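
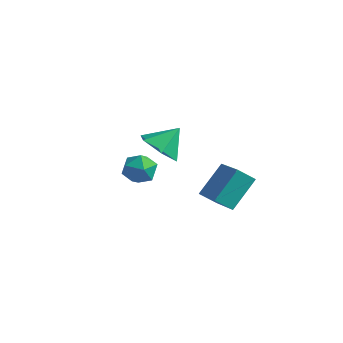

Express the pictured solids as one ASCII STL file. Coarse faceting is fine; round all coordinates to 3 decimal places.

solid 
facet normal 0.232 0.647 0.727
outer loop
vertex -1.023 2.796 -1.472
vertex -0.862 2.235 -1.024
vertex -0.338 2.527 -1.451
endloop
endfacet
facet normal 0.362 0.928 0.084
outer loop
vertex -1.023 2.796 -1.472
vertex -0.338 2.527 -1.451
vertex -0.644 2.705 -2.096
endloop
endfacet
facet normal -0.248 0.926 -0.285
outer loop
vertex -1.023 2.796 -1.472
vertex -0.644 2.705 -2.096
vertex -1.357 2.523 -2.068
endloop
endfacet
facet normal -0.756 0.642 0.129
outer loop
vertex -1.023 2.796 -1.472
vertex -1.357 2.523 -2.068
vertex -1.491 2.232 -1.406
endloop
endfacet
facet normal -0.460 0.470 0.754
outer loop
vertex -1.023 2.796 -1.472
vertex -1.491 2.232 -1.406
vertex -0.862 2.235 -1.024
endloop
endfacet
facet normal 0.826 0.503 -0.253
outer loop
vertex -0.644 2.705 -2.096
vertex -0.338 2.527 -1.451
vertex -0.249 2.088 -2.034
endloop
endfacet
facet normal 0.615 0.047 0.787
outer loop
vertex -0.338 2.527 -1.451
vertex -0.862 2.235 -1.024
vertex -0.383 1.797 -1.372
endloop
endfacet
facet normal -0.503 -0.239 0.831
outer loop
vertex -0.862 2.235 -1.024
vertex -1.491 2.232 -1.406
vertex -1.096 1.615 -1.344
endloop
endfacet
facet normal -0.983 0.041 -0.181
outer loop
vertex -1.491 2.232 -1.406
vertex -1.357 2.523 -2.068
vertex -1.402 1.793 -1.989
endloop
endfacet
facet normal -0.161 0.500 -0.851
outer loop
vertex -1.357 2.523 -2.068
vertex -0.644 2.705 -2.096
vertex -0.878 2.085 -2.416
endloop
endfacet
facet normal 0.756 -0.642 -0.129
outer loop
vertex -0.717 1.524 -1.968
vertex -0.249 2.088 -2.034
vertex -0.383 1.797 -1.372
endloop
endfacet
facet normal 0.248 -0.926 0.285
outer loop
vertex -0.717 1.524 -1.968
vertex -0.383 1.797 -1.372
vertex -1.096 1.615 -1.344
endloop
endfacet
facet normal -0.362 -0.928 -0.084
outer loop
vertex -0.717 1.524 -1.968
vertex -1.096 1.615 -1.344
vertex -1.402 1.793 -1.989
endloop
endfacet
facet normal -0.232 -0.647 -0.727
outer loop
vertex -0.717 1.524 -1.968
vertex -1.402 1.793 -1.989
vertex -0.878 2.085 -2.416
endloop
endfacet
facet normal 0.460 -0.470 -0.754
outer loop
vertex -0.717 1.524 -1.968
vertex -0.878 2.085 -2.416
vertex -0.249 2.088 -2.034
endloop
endfacet
facet normal 0.983 -0.041 0.181
outer loop
vertex -0.383 1.797 -1.372
vertex -0.249 2.088 -2.034
vertex -0.338 2.527 -1.451
endloop
endfacet
facet normal 0.161 -0.500 0.851
outer loop
vertex -1.096 1.615 -1.344
vertex -0.383 1.797 -1.372
vertex -0.862 2.235 -1.024
endloop
endfacet
facet normal -0.826 -0.503 0.253
outer loop
vertex -1.402 1.793 -1.989
vertex -1.096 1.615 -1.344
vertex -1.491 2.232 -1.406
endloop
endfacet
facet normal -0.615 -0.047 -0.787
outer loop
vertex -0.878 2.085 -2.416
vertex -1.402 1.793 -1.989
vertex -1.357 2.523 -2.068
endloop
endfacet
facet normal 0.503 0.239 -0.831
outer loop
vertex -0.249 2.088 -2.034
vertex -0.878 2.085 -2.416
vertex -0.644 2.705 -2.096
endloop
endfacet
facet normal -0.309 -0.643 -0.701
outer loop
vertex 1.919 -0.176 1.48
vertex 1.355 0.407 1.194
vertex 2.151 0.381 0.867
endloop
endfacet
facet normal 0.932 0.012 0.363
outer loop
vertex 1.919 -0.176 1.48
vertex 2.151 0.381 0.867
vertex 1.705 1.133 1.986
endloop
endfacet
facet normal -0.309 -0.642 -0.702
outer loop
vertex 2.151 0.381 0.867
vertex 1.355 0.407 1.194
vertex 1.587 0.965 0.581
endloop
endfacet
facet normal 0.746 0.651 -0.141
outer loop
vertex 2.151 0.381 0.867
vertex 1.587 0.965 0.581
vertex 1.705 1.133 1.986
endloop
endfacet
facet normal -0.310 -0.642 -0.701
outer loop
vertex 1.587 0.965 0.581
vertex 1.355 0.407 1.194
vertex 0.792 0.991 0.908
endloop
endfacet
facet normal -0.016 0.993 -0.117
outer loop
vertex 1.587 0.965 0.581
vertex 0.792 0.991 0.908
vertex 1.705 1.133 1.986
endloop
endfacet
facet normal -0.309 -0.642 -0.702
outer loop
vertex 0.792 0.991 0.908
vertex 1.355 0.407 1.194
vertex 0.56 0.433 1.52
endloop
endfacet
facet normal -0.591 0.695 0.409
outer loop
vertex 0.792 0.991 0.908
vertex 0.56 0.433 1.52
vertex 1.705 1.133 1.986
endloop
endfacet
facet normal -0.309 -0.643 -0.701
outer loop
vertex 0.56 0.433 1.52
vertex 1.355 0.407 1.194
vertex 1.124 -0.15 1.806
endloop
endfacet
facet normal -0.405 0.056 0.912
outer loop
vertex 0.56 0.433 1.52
vertex 1.124 -0.15 1.806
vertex 1.705 1.133 1.986
endloop
endfacet
facet normal -0.309 -0.643 -0.701
outer loop
vertex 1.124 -0.15 1.806
vertex 1.355 0.407 1.194
vertex 1.919 -0.176 1.48
endloop
endfacet
facet normal 0.356 -0.286 0.890
outer loop
vertex 1.124 -0.15 1.806
vertex 1.919 -0.176 1.48
vertex 1.705 1.133 1.986
endloop
endfacet
facet normal -0.799 0.473 -0.372
outer loop
vertex 2.517 1.152 -1.06
vertex 2.684 2.237 -0.038
vertex 2.99 1.554 -1.565
endloop
endfacet
facet normal -0.112 -0.724 -0.681
outer loop
vertex 4.156 0.863 -1.022
vertex 2.517 1.152 -1.06
vertex 2.99 1.554 -1.565
endloop
endfacet
facet normal -0.799 0.473 -0.372
outer loop
vertex 2.99 1.554 -1.565
vertex 2.684 2.237 -0.038
vertex 3.157 2.639 -0.543
endloop
endfacet
facet normal 0.592 0.503 -0.630
outer loop
vertex 3.157 2.639 -0.543
vertex 4.156 0.863 -1.022
vertex 2.99 1.554 -1.565
endloop
endfacet
facet normal -0.592 -0.503 0.630
outer loop
vertex 2.517 1.152 -1.06
vertex 3.85 1.546 0.505
vertex 2.684 2.237 -0.038
endloop
endfacet
facet normal -0.112 -0.724 -0.681
outer loop
vertex 3.683 0.461 -0.517
vertex 2.517 1.152 -1.06
vertex 4.156 0.863 -1.022
endloop
endfacet
facet normal -0.592 -0.503 0.630
outer loop
vertex 3.683 0.461 -0.517
vertex 3.85 1.546 0.505
vertex 2.517 1.152 -1.06
endloop
endfacet
facet normal 0.112 0.724 0.681
outer loop
vertex 2.684 2.237 -0.038
vertex 3.85 1.546 0.505
vertex 3.157 2.639 -0.543
endloop
endfacet
facet normal 0.592 0.503 -0.630
outer loop
vertex 4.323 1.948 0.0
vertex 4.156 0.863 -1.022
vertex 3.157 2.639 -0.543
endloop
endfacet
facet normal 0.112 0.724 0.681
outer loop
vertex 3.157 2.639 -0.543
vertex 3.85 1.546 0.505
vertex 4.323 1.948 0.0
endloop
endfacet
facet normal 0.799 -0.473 0.372
outer loop
vertex 4.323 1.948 0.0
vertex 3.683 0.461 -0.517
vertex 4.156 0.863 -1.022
endloop
endfacet
facet normal 0.799 -0.473 0.372
outer loop
vertex 3.85 1.546 0.505
vertex 3.683 0.461 -0.517
vertex 4.323 1.948 0.0
endloop
endfacet

endsolid


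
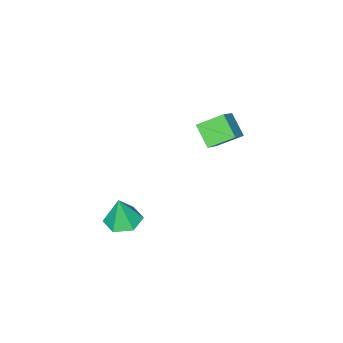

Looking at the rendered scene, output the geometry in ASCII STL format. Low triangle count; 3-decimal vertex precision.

solid 
facet normal -0.117 0.060 -0.991
outer loop
vertex 3.657 -2.992 -3.864
vertex 2.986 -2.302 -3.743
vertex 3.921 -2.059 -3.839
endloop
endfacet
facet normal 0.900 -0.264 0.347
outer loop
vertex 3.657 -2.992 -3.864
vertex 3.921 -2.059 -3.839
vertex 3.174 -2.398 -2.157
endloop
endfacet
facet normal -0.117 0.060 -0.991
outer loop
vertex 3.921 -2.059 -3.839
vertex 2.986 -2.302 -3.743
vertex 3.25 -1.369 -3.718
endloop
endfacet
facet normal 0.685 0.592 0.424
outer loop
vertex 3.921 -2.059 -3.839
vertex 3.25 -1.369 -3.718
vertex 3.174 -2.398 -2.157
endloop
endfacet
facet normal -0.117 0.060 -0.991
outer loop
vertex 3.25 -1.369 -3.718
vertex 2.986 -2.302 -3.743
vertex 2.316 -1.612 -3.622
endloop
endfacet
facet normal -0.160 0.828 0.538
outer loop
vertex 3.25 -1.369 -3.718
vertex 2.316 -1.612 -3.622
vertex 3.174 -2.398 -2.157
endloop
endfacet
facet normal -0.117 0.061 -0.991
outer loop
vertex 2.316 -1.612 -3.622
vertex 2.986 -2.302 -3.743
vertex 2.052 -2.545 -3.648
endloop
endfacet
facet normal -0.791 0.208 0.575
outer loop
vertex 2.316 -1.612 -3.622
vertex 2.052 -2.545 -3.648
vertex 3.174 -2.398 -2.157
endloop
endfacet
facet normal -0.117 0.060 -0.991
outer loop
vertex 2.052 -2.545 -3.648
vertex 2.986 -2.302 -3.743
vertex 2.723 -3.235 -3.769
endloop
endfacet
facet normal -0.577 -0.648 0.498
outer loop
vertex 2.052 -2.545 -3.648
vertex 2.723 -3.235 -3.769
vertex 3.174 -2.398 -2.157
endloop
endfacet
facet normal -0.117 0.060 -0.991
outer loop
vertex 2.723 -3.235 -3.769
vertex 2.986 -2.302 -3.743
vertex 3.657 -2.992 -3.864
endloop
endfacet
facet normal 0.269 -0.884 0.384
outer loop
vertex 2.723 -3.235 -3.769
vertex 3.657 -2.992 -3.864
vertex 3.174 -2.398 -2.157
endloop
endfacet
facet normal -0.653 0.590 0.475
outer loop
vertex -3.99 -1.741 -0.07
vertex -2.835 -1.27 0.932
vertex -3.671 -0.696 -0.929
endloop
endfacet
facet normal -0.722 -0.294 -0.626
outer loop
vertex -2.705 -1.57 -1.632
vertex -3.99 -1.741 -0.07
vertex -3.671 -0.696 -0.929
endloop
endfacet
facet normal -0.653 0.590 0.475
outer loop
vertex -3.671 -0.696 -0.929
vertex -2.835 -1.27 0.932
vertex -2.516 -0.225 0.073
endloop
endfacet
facet normal 0.230 0.752 -0.618
outer loop
vertex -2.516 -0.225 0.073
vertex -2.705 -1.57 -1.632
vertex -3.671 -0.696 -0.929
endloop
endfacet
facet normal -0.230 -0.752 0.618
outer loop
vertex -3.99 -1.741 -0.07
vertex -1.869 -2.144 0.229
vertex -2.835 -1.27 0.932
endloop
endfacet
facet normal -0.722 -0.294 -0.626
outer loop
vertex -3.024 -2.615 -0.773
vertex -3.99 -1.741 -0.07
vertex -2.705 -1.57 -1.632
endloop
endfacet
facet normal -0.230 -0.752 0.618
outer loop
vertex -3.024 -2.615 -0.773
vertex -1.869 -2.144 0.229
vertex -3.99 -1.741 -0.07
endloop
endfacet
facet normal 0.722 0.294 0.626
outer loop
vertex -2.835 -1.27 0.932
vertex -1.869 -2.144 0.229
vertex -2.516 -0.225 0.073
endloop
endfacet
facet normal 0.230 0.752 -0.618
outer loop
vertex -1.55 -1.099 -0.63
vertex -2.705 -1.57 -1.632
vertex -2.516 -0.225 0.073
endloop
endfacet
facet normal 0.722 0.294 0.626
outer loop
vertex -2.516 -0.225 0.073
vertex -1.869 -2.144 0.229
vertex -1.55 -1.099 -0.63
endloop
endfacet
facet normal 0.653 -0.590 -0.475
outer loop
vertex -1.55 -1.099 -0.63
vertex -3.024 -2.615 -0.773
vertex -2.705 -1.57 -1.632
endloop
endfacet
facet normal 0.653 -0.590 -0.475
outer loop
vertex -1.869 -2.144 0.229
vertex -3.024 -2.615 -0.773
vertex -1.55 -1.099 -0.63
endloop
endfacet

endsolid


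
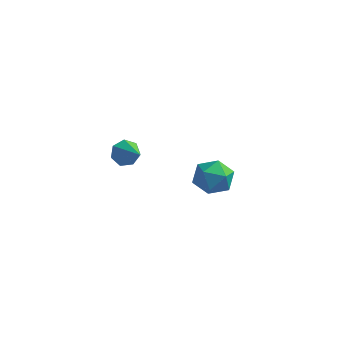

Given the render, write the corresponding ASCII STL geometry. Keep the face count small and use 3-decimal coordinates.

solid 
facet normal -0.720 0.495 -0.487
outer loop
vertex -0.028 -2.895 1.343
vertex -0.449 -2.862 1.999
vertex 0.08 -2.353 1.734
endloop
endfacet
facet normal 0.900 0.123 -0.419
outer loop
vertex -0.028 -2.895 1.343
vertex 0.08 -2.353 1.734
vertex 0.769 -3.698 2.821
endloop
endfacet
facet normal -0.720 0.495 -0.487
outer loop
vertex 0.08 -2.353 1.734
vertex -0.449 -2.862 1.999
vertex -0.211 -2.195 2.325
endloop
endfacet
facet normal 0.780 0.583 0.228
outer loop
vertex 0.08 -2.353 1.734
vertex -0.211 -2.195 2.325
vertex 0.769 -3.698 2.821
endloop
endfacet
facet normal -0.720 0.495 -0.486
outer loop
vertex -0.211 -2.195 2.325
vertex -0.449 -2.862 1.999
vertex -0.68 -2.539 2.67
endloop
endfacet
facet normal 0.281 0.461 0.842
outer loop
vertex -0.211 -2.195 2.325
vertex -0.68 -2.539 2.67
vertex 0.769 -3.698 2.821
endloop
endfacet
facet normal -0.721 0.494 -0.486
outer loop
vertex -0.68 -2.539 2.67
vertex -0.449 -2.862 1.999
vertex -0.975 -3.127 2.51
endloop
endfacet
facet normal -0.221 -0.151 0.963
outer loop
vertex -0.68 -2.539 2.67
vertex -0.975 -3.127 2.51
vertex 0.769 -3.698 2.821
endloop
endfacet
facet normal -0.721 0.494 -0.486
outer loop
vertex -0.975 -3.127 2.51
vertex -0.449 -2.862 1.999
vertex -0.874 -3.515 1.965
endloop
endfacet
facet normal -0.349 -0.793 0.500
outer loop
vertex -0.975 -3.127 2.51
vertex -0.874 -3.515 1.965
vertex 0.769 -3.698 2.821
endloop
endfacet
facet normal -0.720 0.494 -0.487
outer loop
vertex -0.874 -3.515 1.965
vertex -0.449 -2.862 1.999
vertex -0.452 -3.412 1.445
endloop
endfacet
facet normal -0.006 -0.980 -0.199
outer loop
vertex -0.874 -3.515 1.965
vertex -0.452 -3.412 1.445
vertex 0.769 -3.698 2.821
endloop
endfacet
facet normal -0.720 0.494 -0.487
outer loop
vertex -0.452 -3.412 1.445
vertex -0.449 -2.862 1.999
vertex -0.028 -2.895 1.343
endloop
endfacet
facet normal 0.551 -0.572 -0.608
outer loop
vertex -0.452 -3.412 1.445
vertex -0.028 -2.895 1.343
vertex 0.769 -3.698 2.821
endloop
endfacet
facet normal 0.278 0.944 -0.180
outer loop
vertex 1.459 4.195 -4.466
vertex 0.92 4.544 -3.466
vertex 2.061 4.213 -3.441
endloop
endfacet
facet normal 0.751 0.483 -0.450
outer loop
vertex 1.459 4.195 -4.466
vertex 2.061 4.213 -3.441
vertex 2.195 3.303 -4.194
endloop
endfacet
facet normal 0.409 0.060 -0.911
outer loop
vertex 1.459 4.195 -4.466
vertex 2.195 3.303 -4.194
vertex 1.137 3.072 -4.684
endloop
endfacet
facet normal -0.276 0.259 -0.925
outer loop
vertex 1.459 4.195 -4.466
vertex 1.137 3.072 -4.684
vertex 0.349 3.839 -4.234
endloop
endfacet
facet normal -0.357 0.805 -0.474
outer loop
vertex 1.459 4.195 -4.466
vertex 0.349 3.839 -4.234
vertex 0.92 4.544 -3.466
endloop
endfacet
facet normal 0.993 0.076 0.085
outer loop
vertex 2.195 3.303 -4.194
vertex 2.061 4.213 -3.441
vertex 2.111 3.101 -3.026
endloop
endfacet
facet normal 0.227 0.822 0.522
outer loop
vertex 2.061 4.213 -3.441
vertex 0.92 4.544 -3.466
vertex 1.323 3.868 -2.576
endloop
endfacet
facet normal -0.800 0.598 0.046
outer loop
vertex 0.92 4.544 -3.466
vertex 0.349 3.839 -4.234
vertex 0.265 3.637 -3.066
endloop
endfacet
facet normal -0.670 -0.286 -0.685
outer loop
vertex 0.349 3.839 -4.234
vertex 1.137 3.072 -4.684
vertex 0.399 2.727 -3.819
endloop
endfacet
facet normal 0.439 -0.609 -0.661
outer loop
vertex 1.137 3.072 -4.684
vertex 2.195 3.303 -4.194
vertex 1.54 2.396 -3.794
endloop
endfacet
facet normal 0.276 -0.259 0.925
outer loop
vertex 1.001 2.745 -2.794
vertex 2.111 3.101 -3.026
vertex 1.323 3.868 -2.576
endloop
endfacet
facet normal -0.409 -0.060 0.911
outer loop
vertex 1.001 2.745 -2.794
vertex 1.323 3.868 -2.576
vertex 0.265 3.637 -3.066
endloop
endfacet
facet normal -0.751 -0.483 0.450
outer loop
vertex 1.001 2.745 -2.794
vertex 0.265 3.637 -3.066
vertex 0.399 2.727 -3.819
endloop
endfacet
facet normal -0.278 -0.944 0.180
outer loop
vertex 1.001 2.745 -2.794
vertex 0.399 2.727 -3.819
vertex 1.54 2.396 -3.794
endloop
endfacet
facet normal 0.357 -0.805 0.474
outer loop
vertex 1.001 2.745 -2.794
vertex 1.54 2.396 -3.794
vertex 2.111 3.101 -3.026
endloop
endfacet
facet normal 0.670 0.286 0.685
outer loop
vertex 1.323 3.868 -2.576
vertex 2.111 3.101 -3.026
vertex 2.061 4.213 -3.441
endloop
endfacet
facet normal -0.439 0.609 0.661
outer loop
vertex 0.265 3.637 -3.066
vertex 1.323 3.868 -2.576
vertex 0.92 4.544 -3.466
endloop
endfacet
facet normal -0.993 -0.076 -0.085
outer loop
vertex 0.399 2.727 -3.819
vertex 0.265 3.637 -3.066
vertex 0.349 3.839 -4.234
endloop
endfacet
facet normal -0.227 -0.822 -0.522
outer loop
vertex 1.54 2.396 -3.794
vertex 0.399 2.727 -3.819
vertex 1.137 3.072 -4.684
endloop
endfacet
facet normal 0.800 -0.598 -0.046
outer loop
vertex 2.111 3.101 -3.026
vertex 1.54 2.396 -3.794
vertex 2.195 3.303 -4.194
endloop
endfacet

endsolid


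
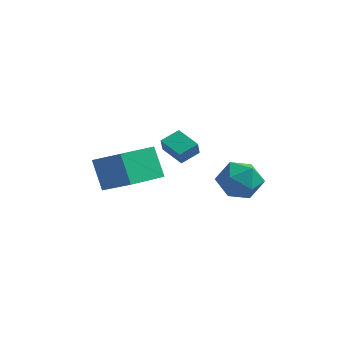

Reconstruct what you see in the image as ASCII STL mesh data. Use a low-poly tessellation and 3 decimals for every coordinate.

solid 
facet normal -0.448 0.684 0.575
outer loop
vertex 1.563 1.745 1.733
vertex 1.862 1.147 2.677
vertex 2.57 1.961 2.26
endloop
endfacet
facet normal -0.198 0.980 -0.023
outer loop
vertex 1.563 1.745 1.733
vertex 2.57 1.961 2.26
vertex 2.518 1.923 1.105
endloop
endfacet
facet normal -0.500 0.646 -0.577
outer loop
vertex 1.563 1.745 1.733
vertex 2.518 1.923 1.105
vertex 1.778 1.085 0.808
endloop
endfacet
facet normal -0.937 0.143 -0.320
outer loop
vertex 1.563 1.745 1.733
vertex 1.778 1.085 0.808
vertex 1.373 0.605 1.779
endloop
endfacet
facet normal -0.905 0.167 0.392
outer loop
vertex 1.563 1.745 1.733
vertex 1.373 0.605 1.779
vertex 1.862 1.147 2.677
endloop
endfacet
facet normal 0.505 0.862 -0.051
outer loop
vertex 2.518 1.923 1.105
vertex 2.57 1.961 2.26
vertex 3.407 1.435 1.661
endloop
endfacet
facet normal 0.101 0.383 0.918
outer loop
vertex 2.57 1.961 2.26
vertex 1.862 1.147 2.677
vertex 3.002 0.955 2.632
endloop
endfacet
facet normal -0.638 -0.454 0.622
outer loop
vertex 1.862 1.147 2.677
vertex 1.373 0.605 1.779
vertex 2.262 0.117 2.335
endloop
endfacet
facet normal -0.690 -0.492 -0.531
outer loop
vertex 1.373 0.605 1.779
vertex 1.778 1.085 0.808
vertex 2.21 0.079 1.18
endloop
endfacet
facet normal 0.017 0.321 -0.947
outer loop
vertex 1.778 1.085 0.808
vertex 2.518 1.923 1.105
vertex 2.918 0.893 0.763
endloop
endfacet
facet normal 0.937 -0.143 0.320
outer loop
vertex 3.217 0.295 1.707
vertex 3.407 1.435 1.661
vertex 3.002 0.955 2.632
endloop
endfacet
facet normal 0.500 -0.646 0.577
outer loop
vertex 3.217 0.295 1.707
vertex 3.002 0.955 2.632
vertex 2.262 0.117 2.335
endloop
endfacet
facet normal 0.198 -0.980 0.023
outer loop
vertex 3.217 0.295 1.707
vertex 2.262 0.117 2.335
vertex 2.21 0.079 1.18
endloop
endfacet
facet normal 0.448 -0.684 -0.575
outer loop
vertex 3.217 0.295 1.707
vertex 2.21 0.079 1.18
vertex 2.918 0.893 0.763
endloop
endfacet
facet normal 0.905 -0.167 -0.392
outer loop
vertex 3.217 0.295 1.707
vertex 2.918 0.893 0.763
vertex 3.407 1.435 1.661
endloop
endfacet
facet normal 0.690 0.492 0.531
outer loop
vertex 3.002 0.955 2.632
vertex 3.407 1.435 1.661
vertex 2.57 1.961 2.26
endloop
endfacet
facet normal -0.017 -0.321 0.947
outer loop
vertex 2.262 0.117 2.335
vertex 3.002 0.955 2.632
vertex 1.862 1.147 2.677
endloop
endfacet
facet normal -0.505 -0.862 0.051
outer loop
vertex 2.21 0.079 1.18
vertex 2.262 0.117 2.335
vertex 1.373 0.605 1.779
endloop
endfacet
facet normal -0.101 -0.383 -0.918
outer loop
vertex 2.918 0.893 0.763
vertex 2.21 0.079 1.18
vertex 1.778 1.085 0.808
endloop
endfacet
facet normal 0.638 0.454 -0.622
outer loop
vertex 3.407 1.435 1.661
vertex 2.918 0.893 0.763
vertex 2.518 1.923 1.105
endloop
endfacet
facet normal -0.864 0.421 0.275
outer loop
vertex -1.075 0.294 3.838
vertex -0.557 1.122 4.197
vertex -1.135 0.651 3.102
endloop
endfacet
facet normal -0.498 -0.795 -0.345
outer loop
vertex -0.003 0.098 2.743
vertex -1.075 0.294 3.838
vertex -1.135 0.651 3.102
endloop
endfacet
facet normal -0.864 0.422 0.275
outer loop
vertex -1.135 0.651 3.102
vertex -0.557 1.122 4.197
vertex -0.617 1.478 3.461
endloop
endfacet
facet normal -0.072 0.435 -0.898
outer loop
vertex -0.617 1.478 3.461
vertex -0.003 0.098 2.743
vertex -1.135 0.651 3.102
endloop
endfacet
facet normal 0.072 -0.435 0.898
outer loop
vertex -1.075 0.294 3.838
vertex 0.575 0.569 3.838
vertex -0.557 1.122 4.197
endloop
endfacet
facet normal -0.497 -0.796 -0.345
outer loop
vertex 0.057 -0.258 3.479
vertex -1.075 0.294 3.838
vertex -0.003 0.098 2.743
endloop
endfacet
facet normal 0.073 -0.435 0.897
outer loop
vertex 0.057 -0.258 3.479
vertex 0.575 0.569 3.838
vertex -1.075 0.294 3.838
endloop
endfacet
facet normal 0.498 0.796 0.344
outer loop
vertex -0.557 1.122 4.197
vertex 0.575 0.569 3.838
vertex -0.617 1.478 3.461
endloop
endfacet
facet normal -0.073 0.435 -0.898
outer loop
vertex 0.515 0.926 3.102
vertex -0.003 0.098 2.743
vertex -0.617 1.478 3.461
endloop
endfacet
facet normal 0.498 0.796 0.345
outer loop
vertex -0.617 1.478 3.461
vertex 0.575 0.569 3.838
vertex 0.515 0.926 3.102
endloop
endfacet
facet normal 0.864 -0.422 -0.274
outer loop
vertex 0.515 0.926 3.102
vertex 0.057 -0.258 3.479
vertex -0.003 0.098 2.743
endloop
endfacet
facet normal 0.864 -0.422 -0.275
outer loop
vertex 0.575 0.569 3.838
vertex 0.057 -0.258 3.479
vertex 0.515 0.926 3.102
endloop
endfacet
facet normal -0.832 0.231 -0.504
outer loop
vertex -3.949 -0.704 2.484
vertex -3.204 1.218 2.136
vertex -3.214 -1.254 1.017
endloop
endfacet
facet normal -0.356 -0.920 0.166
outer loop
vertex -1.616 -1.698 1.984
vertex -3.949 -0.704 2.484
vertex -3.214 -1.254 1.017
endloop
endfacet
facet normal -0.832 0.231 -0.504
outer loop
vertex -3.214 -1.254 1.017
vertex -3.204 1.218 2.136
vertex -2.469 0.668 0.669
endloop
endfacet
facet normal 0.425 -0.318 -0.848
outer loop
vertex -2.469 0.668 0.669
vertex -1.616 -1.698 1.984
vertex -3.214 -1.254 1.017
endloop
endfacet
facet normal -0.425 0.318 0.848
outer loop
vertex -3.949 -0.704 2.484
vertex -1.606 0.774 3.103
vertex -3.204 1.218 2.136
endloop
endfacet
facet normal -0.356 -0.920 0.166
outer loop
vertex -2.351 -1.148 3.451
vertex -3.949 -0.704 2.484
vertex -1.616 -1.698 1.984
endloop
endfacet
facet normal -0.425 0.318 0.848
outer loop
vertex -2.351 -1.148 3.451
vertex -1.606 0.774 3.103
vertex -3.949 -0.704 2.484
endloop
endfacet
facet normal 0.356 0.920 -0.166
outer loop
vertex -3.204 1.218 2.136
vertex -1.606 0.774 3.103
vertex -2.469 0.668 0.669
endloop
endfacet
facet normal 0.425 -0.318 -0.848
outer loop
vertex -0.871 0.224 1.636
vertex -1.616 -1.698 1.984
vertex -2.469 0.668 0.669
endloop
endfacet
facet normal 0.356 0.920 -0.166
outer loop
vertex -2.469 0.668 0.669
vertex -1.606 0.774 3.103
vertex -0.871 0.224 1.636
endloop
endfacet
facet normal 0.832 -0.231 0.504
outer loop
vertex -0.871 0.224 1.636
vertex -2.351 -1.148 3.451
vertex -1.616 -1.698 1.984
endloop
endfacet
facet normal 0.832 -0.231 0.504
outer loop
vertex -1.606 0.774 3.103
vertex -2.351 -1.148 3.451
vertex -0.871 0.224 1.636
endloop
endfacet

endsolid


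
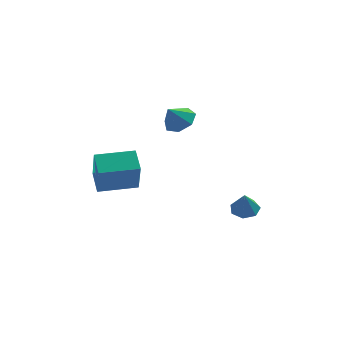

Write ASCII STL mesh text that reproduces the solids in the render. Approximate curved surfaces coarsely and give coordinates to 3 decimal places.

solid 
facet normal -0.990 -0.137 -0.023
outer loop
vertex -2.017 -2.787 0.415
vertex -2.162 -1.809 0.85
vertex -2.072 -2.137 -1.068
endloop
endfacet
facet normal 0.135 -0.906 -0.402
outer loop
vertex -0.438 -1.911 -1.03
vertex -2.017 -2.787 0.415
vertex -2.072 -2.137 -1.068
endloop
endfacet
facet normal -0.990 -0.136 -0.023
outer loop
vertex -2.072 -2.137 -1.068
vertex -2.162 -1.809 0.85
vertex -2.217 -1.158 -0.633
endloop
endfacet
facet normal -0.034 0.402 -0.915
outer loop
vertex -2.217 -1.158 -0.633
vertex -0.438 -1.911 -1.03
vertex -2.072 -2.137 -1.068
endloop
endfacet
facet normal 0.034 -0.402 0.915
outer loop
vertex -2.017 -2.787 0.415
vertex -0.528 -1.583 0.888
vertex -2.162 -1.809 0.85
endloop
endfacet
facet normal 0.134 -0.906 -0.402
outer loop
vertex -0.383 -2.562 0.453
vertex -2.017 -2.787 0.415
vertex -0.438 -1.911 -1.03
endloop
endfacet
facet normal 0.034 -0.402 0.915
outer loop
vertex -0.383 -2.562 0.453
vertex -0.528 -1.583 0.888
vertex -2.017 -2.787 0.415
endloop
endfacet
facet normal -0.135 0.905 0.402
outer loop
vertex -2.162 -1.809 0.85
vertex -0.528 -1.583 0.888
vertex -2.217 -1.158 -0.633
endloop
endfacet
facet normal -0.034 0.402 -0.915
outer loop
vertex -0.583 -0.933 -0.595
vertex -0.438 -1.911 -1.03
vertex -2.217 -1.158 -0.633
endloop
endfacet
facet normal -0.134 0.906 0.402
outer loop
vertex -2.217 -1.158 -0.633
vertex -0.528 -1.583 0.888
vertex -0.583 -0.933 -0.595
endloop
endfacet
facet normal 0.990 0.137 0.023
outer loop
vertex -0.583 -0.933 -0.595
vertex -0.383 -2.562 0.453
vertex -0.438 -1.911 -1.03
endloop
endfacet
facet normal 0.990 0.136 0.023
outer loop
vertex -0.528 -1.583 0.888
vertex -0.383 -2.562 0.453
vertex -0.583 -0.933 -0.595
endloop
endfacet
facet normal 0.512 0.265 -0.817
outer loop
vertex 1.909 1.349 0.564
vertex 1.469 1.964 0.488
vertex 2.12 1.893 0.873
endloop
endfacet
facet normal 0.372 -0.563 0.738
outer loop
vertex 1.909 1.349 0.564
vertex 2.12 1.893 0.873
vertex 0.951 1.696 1.312
endloop
endfacet
facet normal 0.512 0.266 -0.817
outer loop
vertex 2.12 1.893 0.873
vertex 1.469 1.964 0.488
vertex 1.84 2.49 0.892
endloop
endfacet
facet normal 0.330 0.125 0.936
outer loop
vertex 2.12 1.893 0.873
vertex 1.84 2.49 0.892
vertex 0.951 1.696 1.312
endloop
endfacet
facet normal 0.513 0.265 -0.816
outer loop
vertex 1.84 2.49 0.892
vertex 1.469 1.964 0.488
vertex 1.281 2.691 0.606
endloop
endfacet
facet normal -0.177 0.608 0.774
outer loop
vertex 1.84 2.49 0.892
vertex 1.281 2.691 0.606
vertex 0.951 1.696 1.312
endloop
endfacet
facet normal 0.513 0.265 -0.816
outer loop
vertex 1.281 2.691 0.606
vertex 1.469 1.964 0.488
vertex 0.863 2.345 0.231
endloop
endfacet
facet normal -0.767 0.520 0.375
outer loop
vertex 1.281 2.691 0.606
vertex 0.863 2.345 0.231
vertex 0.951 1.696 1.312
endloop
endfacet
facet normal 0.513 0.265 -0.816
outer loop
vertex 0.863 2.345 0.231
vertex 1.469 1.964 0.488
vertex 0.901 1.712 0.049
endloop
endfacet
facet normal -0.997 -0.071 0.039
outer loop
vertex 0.863 2.345 0.231
vertex 0.901 1.712 0.049
vertex 0.951 1.696 1.312
endloop
endfacet
facet normal 0.513 0.265 -0.816
outer loop
vertex 0.901 1.712 0.049
vertex 1.469 1.964 0.488
vertex 1.367 1.269 0.198
endloop
endfacet
facet normal -0.692 -0.722 0.018
outer loop
vertex 0.901 1.712 0.049
vertex 1.367 1.269 0.198
vertex 0.951 1.696 1.312
endloop
endfacet
facet normal 0.512 0.266 -0.817
outer loop
vertex 1.367 1.269 0.198
vertex 1.469 1.964 0.488
vertex 1.909 1.349 0.564
endloop
endfacet
facet normal -0.084 -0.941 0.329
outer loop
vertex 1.367 1.269 0.198
vertex 1.909 1.349 0.564
vertex 0.951 1.696 1.312
endloop
endfacet
facet normal 0.061 0.310 -0.949
outer loop
vertex 4.324 -0.25 -3.093
vertex 3.923 -0.703 -3.267
vertex 3.794 -0.115 -3.083
endloop
endfacet
facet normal 0.183 0.665 0.724
outer loop
vertex 4.324 -0.25 -3.093
vertex 3.794 -0.115 -3.083
vertex 3.857 -1.037 -2.253
endloop
endfacet
facet normal 0.062 0.310 -0.949
outer loop
vertex 3.794 -0.115 -3.083
vertex 3.923 -0.703 -3.267
vertex 3.361 -0.423 -3.212
endloop
endfacet
facet normal -0.565 0.530 0.632
outer loop
vertex 3.794 -0.115 -3.083
vertex 3.361 -0.423 -3.212
vertex 3.857 -1.037 -2.253
endloop
endfacet
facet normal 0.062 0.311 -0.948
outer loop
vertex 3.361 -0.423 -3.212
vertex 3.923 -0.703 -3.267
vertex 3.351 -0.943 -3.383
endloop
endfacet
facet normal -0.910 -0.113 0.398
outer loop
vertex 3.361 -0.423 -3.212
vertex 3.351 -0.943 -3.383
vertex 3.857 -1.037 -2.253
endloop
endfacet
facet normal 0.062 0.311 -0.948
outer loop
vertex 3.351 -0.943 -3.383
vertex 3.923 -0.703 -3.267
vertex 3.772 -1.282 -3.467
endloop
endfacet
facet normal -0.590 -0.782 0.199
outer loop
vertex 3.351 -0.943 -3.383
vertex 3.772 -1.282 -3.467
vertex 3.857 -1.037 -2.253
endloop
endfacet
facet normal 0.061 0.312 -0.948
outer loop
vertex 3.772 -1.282 -3.467
vertex 3.923 -0.703 -3.267
vertex 4.306 -1.185 -3.401
endloop
endfacet
facet normal 0.153 -0.971 0.185
outer loop
vertex 3.772 -1.282 -3.467
vertex 4.306 -1.185 -3.401
vertex 3.857 -1.037 -2.253
endloop
endfacet
facet normal 0.061 0.312 -0.948
outer loop
vertex 4.306 -1.185 -3.401
vertex 3.923 -0.703 -3.267
vertex 4.551 -0.726 -3.234
endloop
endfacet
facet normal 0.759 -0.538 0.366
outer loop
vertex 4.306 -1.185 -3.401
vertex 4.551 -0.726 -3.234
vertex 3.857 -1.037 -2.253
endloop
endfacet
facet normal 0.061 0.310 -0.949
outer loop
vertex 4.551 -0.726 -3.234
vertex 3.923 -0.703 -3.267
vertex 4.324 -0.25 -3.093
endloop
endfacet
facet normal 0.772 0.189 0.606
outer loop
vertex 4.551 -0.726 -3.234
vertex 4.324 -0.25 -3.093
vertex 3.857 -1.037 -2.253
endloop
endfacet

endsolid


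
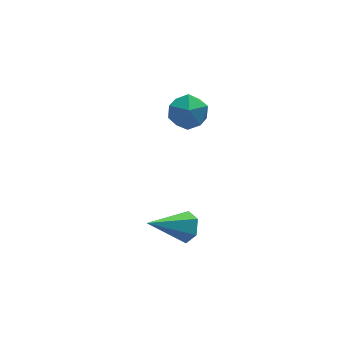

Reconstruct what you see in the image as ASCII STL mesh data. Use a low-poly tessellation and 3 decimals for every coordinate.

solid 
facet normal 0.244 0.953 -0.182
outer loop
vertex 3.213 4.641 3.079
vertex 2.756 4.939 4.027
vertex 3.814 4.662 3.993
endloop
endfacet
facet normal 0.714 0.508 -0.481
outer loop
vertex 3.213 4.641 3.079
vertex 3.814 4.662 3.993
vertex 3.924 3.836 3.285
endloop
endfacet
facet normal 0.361 0.081 -0.929
outer loop
vertex 3.213 4.641 3.079
vertex 3.924 3.836 3.285
vertex 2.935 3.602 2.881
endloop
endfacet
facet normal -0.330 0.261 -0.907
outer loop
vertex 3.213 4.641 3.079
vertex 2.935 3.602 2.881
vertex 2.213 4.283 3.34
endloop
endfacet
facet normal -0.403 0.800 -0.445
outer loop
vertex 3.213 4.641 3.079
vertex 2.213 4.283 3.34
vertex 2.756 4.939 4.027
endloop
endfacet
facet normal 0.994 0.103 0.035
outer loop
vertex 3.924 3.836 3.285
vertex 3.814 4.662 3.993
vertex 3.907 3.637 4.36
endloop
endfacet
facet normal 0.232 0.823 0.519
outer loop
vertex 3.814 4.662 3.993
vertex 2.756 4.939 4.027
vertex 3.185 4.318 4.819
endloop
endfacet
facet normal -0.813 0.575 0.094
outer loop
vertex 2.756 4.939 4.027
vertex 2.213 4.283 3.34
vertex 2.196 4.084 4.415
endloop
endfacet
facet normal -0.696 -0.297 -0.654
outer loop
vertex 2.213 4.283 3.34
vertex 2.935 3.602 2.881
vertex 2.306 3.258 3.707
endloop
endfacet
facet normal 0.421 -0.589 -0.690
outer loop
vertex 2.935 3.602 2.881
vertex 3.924 3.836 3.285
vertex 3.364 2.981 3.673
endloop
endfacet
facet normal 0.330 -0.261 0.907
outer loop
vertex 2.907 3.279 4.621
vertex 3.907 3.637 4.36
vertex 3.185 4.318 4.819
endloop
endfacet
facet normal -0.361 -0.081 0.929
outer loop
vertex 2.907 3.279 4.621
vertex 3.185 4.318 4.819
vertex 2.196 4.084 4.415
endloop
endfacet
facet normal -0.714 -0.508 0.481
outer loop
vertex 2.907 3.279 4.621
vertex 2.196 4.084 4.415
vertex 2.306 3.258 3.707
endloop
endfacet
facet normal -0.244 -0.953 0.182
outer loop
vertex 2.907 3.279 4.621
vertex 2.306 3.258 3.707
vertex 3.364 2.981 3.673
endloop
endfacet
facet normal 0.403 -0.800 0.445
outer loop
vertex 2.907 3.279 4.621
vertex 3.364 2.981 3.673
vertex 3.907 3.637 4.36
endloop
endfacet
facet normal 0.696 0.297 0.654
outer loop
vertex 3.185 4.318 4.819
vertex 3.907 3.637 4.36
vertex 3.814 4.662 3.993
endloop
endfacet
facet normal -0.421 0.589 0.690
outer loop
vertex 2.196 4.084 4.415
vertex 3.185 4.318 4.819
vertex 2.756 4.939 4.027
endloop
endfacet
facet normal -0.994 -0.103 -0.035
outer loop
vertex 2.306 3.258 3.707
vertex 2.196 4.084 4.415
vertex 2.213 4.283 3.34
endloop
endfacet
facet normal -0.232 -0.823 -0.519
outer loop
vertex 3.364 2.981 3.673
vertex 2.306 3.258 3.707
vertex 2.935 3.602 2.881
endloop
endfacet
facet normal 0.813 -0.575 -0.094
outer loop
vertex 3.907 3.637 4.36
vertex 3.364 2.981 3.673
vertex 3.924 3.836 3.285
endloop
endfacet
facet normal 0.862 0.101 -0.497
outer loop
vertex 1.769 -1.979 1.947
vertex 1.354 -1.79 1.266
vertex 1.583 -1.197 1.784
endloop
endfacet
facet normal 0.166 0.239 0.957
outer loop
vertex 1.769 -1.979 1.947
vertex 1.583 -1.197 1.784
vertex -0.534 -2.01 2.354
endloop
endfacet
facet normal 0.862 0.101 -0.497
outer loop
vertex 1.583 -1.197 1.784
vertex 1.354 -1.79 1.266
vertex 1.168 -1.008 1.103
endloop
endfacet
facet normal -0.236 0.890 0.391
outer loop
vertex 1.583 -1.197 1.784
vertex 1.168 -1.008 1.103
vertex -0.534 -2.01 2.354
endloop
endfacet
facet normal 0.862 0.102 -0.496
outer loop
vertex 1.168 -1.008 1.103
vertex 1.354 -1.79 1.266
vertex 0.939 -1.601 0.584
endloop
endfacet
facet normal -0.668 0.619 -0.413
outer loop
vertex 1.168 -1.008 1.103
vertex 0.939 -1.601 0.584
vertex -0.534 -2.01 2.354
endloop
endfacet
facet normal 0.862 0.100 -0.497
outer loop
vertex 0.939 -1.601 0.584
vertex 1.354 -1.79 1.266
vertex 1.124 -2.382 0.748
endloop
endfacet
facet normal -0.697 -0.302 -0.650
outer loop
vertex 0.939 -1.601 0.584
vertex 1.124 -2.382 0.748
vertex -0.534 -2.01 2.354
endloop
endfacet
facet normal 0.862 0.100 -0.497
outer loop
vertex 1.124 -2.382 0.748
vertex 1.354 -1.79 1.266
vertex 1.539 -2.572 1.429
endloop
endfacet
facet normal -0.296 -0.951 -0.085
outer loop
vertex 1.124 -2.382 0.748
vertex 1.539 -2.572 1.429
vertex -0.534 -2.01 2.354
endloop
endfacet
facet normal 0.862 0.100 -0.497
outer loop
vertex 1.539 -2.572 1.429
vertex 1.354 -1.79 1.266
vertex 1.769 -1.979 1.947
endloop
endfacet
facet normal 0.136 -0.681 0.719
outer loop
vertex 1.539 -2.572 1.429
vertex 1.769 -1.979 1.947
vertex -0.534 -2.01 2.354
endloop
endfacet

endsolid


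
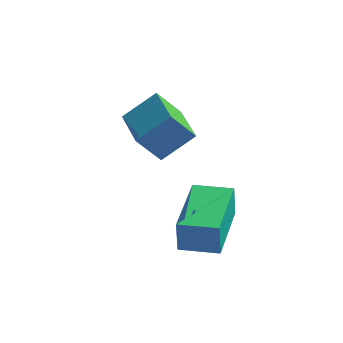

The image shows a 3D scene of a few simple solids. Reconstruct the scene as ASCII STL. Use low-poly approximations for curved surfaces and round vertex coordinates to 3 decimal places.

solid 
facet normal -0.977 -0.204 -0.054
outer loop
vertex 1.663 0.566 1.042
vertex 1.247 2.59 0.912
vertex 1.729 0.515 0.046
endloop
endfacet
facet normal 0.201 -0.978 0.063
outer loop
vertex 2.853 0.75 0.108
vertex 1.663 0.566 1.042
vertex 1.729 0.515 0.046
endloop
endfacet
facet normal -0.977 -0.204 -0.054
outer loop
vertex 1.729 0.515 0.046
vertex 1.247 2.59 0.912
vertex 1.313 2.539 -0.084
endloop
endfacet
facet normal 0.066 -0.051 -0.997
outer loop
vertex 1.313 2.539 -0.084
vertex 2.853 0.75 0.108
vertex 1.729 0.515 0.046
endloop
endfacet
facet normal -0.066 0.051 0.997
outer loop
vertex 1.663 0.566 1.042
vertex 2.371 2.825 0.974
vertex 1.247 2.59 0.912
endloop
endfacet
facet normal 0.201 -0.978 0.063
outer loop
vertex 2.787 0.801 1.104
vertex 1.663 0.566 1.042
vertex 2.853 0.75 0.108
endloop
endfacet
facet normal -0.066 0.051 0.997
outer loop
vertex 2.787 0.801 1.104
vertex 2.371 2.825 0.974
vertex 1.663 0.566 1.042
endloop
endfacet
facet normal -0.201 0.978 -0.063
outer loop
vertex 1.247 2.59 0.912
vertex 2.371 2.825 0.974
vertex 1.313 2.539 -0.084
endloop
endfacet
facet normal 0.066 -0.051 -0.997
outer loop
vertex 2.437 2.774 -0.022
vertex 2.853 0.75 0.108
vertex 1.313 2.539 -0.084
endloop
endfacet
facet normal -0.201 0.978 -0.063
outer loop
vertex 1.313 2.539 -0.084
vertex 2.371 2.825 0.974
vertex 2.437 2.774 -0.022
endloop
endfacet
facet normal 0.977 0.204 0.054
outer loop
vertex 2.437 2.774 -0.022
vertex 2.787 0.801 1.104
vertex 2.853 0.75 0.108
endloop
endfacet
facet normal 0.977 0.204 0.054
outer loop
vertex 2.371 2.825 0.974
vertex 2.787 0.801 1.104
vertex 2.437 2.774 -0.022
endloop
endfacet
facet normal -0.495 -0.339 0.800
outer loop
vertex 0.177 3.559 2.722
vertex -0.776 4.686 2.61
vertex -0.564 2.857 1.966
endloop
endfacet
facet normal 0.644 -0.761 0.076
outer loop
vertex 0.016 3.254 1.03
vertex 0.177 3.559 2.722
vertex -0.564 2.857 1.966
endloop
endfacet
facet normal -0.495 -0.339 0.800
outer loop
vertex -0.564 2.857 1.966
vertex -0.776 4.686 2.61
vertex -1.517 3.984 1.854
endloop
endfacet
facet normal -0.583 -0.552 -0.596
outer loop
vertex -1.517 3.984 1.854
vertex 0.016 3.254 1.03
vertex -0.564 2.857 1.966
endloop
endfacet
facet normal 0.583 0.552 0.596
outer loop
vertex 0.177 3.559 2.722
vertex -0.196 5.083 1.674
vertex -0.776 4.686 2.61
endloop
endfacet
facet normal 0.644 -0.761 0.076
outer loop
vertex 0.757 3.956 1.786
vertex 0.177 3.559 2.722
vertex 0.016 3.254 1.03
endloop
endfacet
facet normal 0.583 0.552 0.596
outer loop
vertex 0.757 3.956 1.786
vertex -0.196 5.083 1.674
vertex 0.177 3.559 2.722
endloop
endfacet
facet normal -0.644 0.761 -0.076
outer loop
vertex -0.776 4.686 2.61
vertex -0.196 5.083 1.674
vertex -1.517 3.984 1.854
endloop
endfacet
facet normal -0.583 -0.552 -0.596
outer loop
vertex -0.937 4.381 0.918
vertex 0.016 3.254 1.03
vertex -1.517 3.984 1.854
endloop
endfacet
facet normal -0.644 0.761 -0.076
outer loop
vertex -1.517 3.984 1.854
vertex -0.196 5.083 1.674
vertex -0.937 4.381 0.918
endloop
endfacet
facet normal 0.495 0.339 -0.800
outer loop
vertex -0.937 4.381 0.918
vertex 0.757 3.956 1.786
vertex 0.016 3.254 1.03
endloop
endfacet
facet normal 0.495 0.339 -0.800
outer loop
vertex -0.196 5.083 1.674
vertex 0.757 3.956 1.786
vertex -0.937 4.381 0.918
endloop
endfacet

endsolid


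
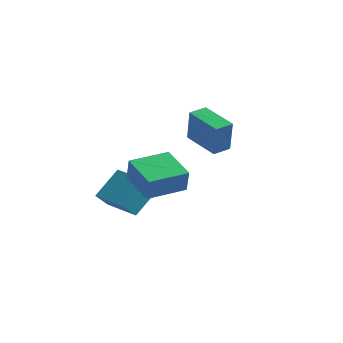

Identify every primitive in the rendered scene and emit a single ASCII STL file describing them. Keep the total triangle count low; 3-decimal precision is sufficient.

solid 
facet normal -0.947 0.143 0.287
outer loop
vertex -3.294 2.287 2.338
vertex -3.094 3.284 2.502
vertex -3.804 2.701 0.449
endloop
endfacet
facet normal -0.195 -0.968 -0.160
outer loop
vertex -1.786 2.396 -0.162
vertex -3.294 2.287 2.338
vertex -3.804 2.701 0.449
endloop
endfacet
facet normal -0.947 0.144 0.287
outer loop
vertex -3.804 2.701 0.449
vertex -3.094 3.284 2.502
vertex -3.603 3.698 0.613
endloop
endfacet
facet normal -0.255 0.207 -0.945
outer loop
vertex -3.603 3.698 0.613
vertex -1.786 2.396 -0.162
vertex -3.804 2.701 0.449
endloop
endfacet
facet normal 0.255 -0.207 0.945
outer loop
vertex -3.294 2.287 2.338
vertex -1.076 2.979 1.891
vertex -3.094 3.284 2.502
endloop
endfacet
facet normal -0.195 -0.968 -0.160
outer loop
vertex -1.277 1.982 1.727
vertex -3.294 2.287 2.338
vertex -1.786 2.396 -0.162
endloop
endfacet
facet normal 0.255 -0.207 0.945
outer loop
vertex -1.277 1.982 1.727
vertex -1.076 2.979 1.891
vertex -3.294 2.287 2.338
endloop
endfacet
facet normal 0.195 0.968 0.160
outer loop
vertex -3.094 3.284 2.502
vertex -1.076 2.979 1.891
vertex -3.603 3.698 0.613
endloop
endfacet
facet normal -0.255 0.207 -0.945
outer loop
vertex -1.586 3.393 0.002
vertex -1.786 2.396 -0.162
vertex -3.603 3.698 0.613
endloop
endfacet
facet normal 0.195 0.968 0.160
outer loop
vertex -3.603 3.698 0.613
vertex -1.076 2.979 1.891
vertex -1.586 3.393 0.002
endloop
endfacet
facet normal 0.947 -0.143 -0.287
outer loop
vertex -1.586 3.393 0.002
vertex -1.277 1.982 1.727
vertex -1.786 2.396 -0.162
endloop
endfacet
facet normal 0.947 -0.144 -0.287
outer loop
vertex -1.076 2.979 1.891
vertex -1.277 1.982 1.727
vertex -1.586 3.393 0.002
endloop
endfacet
facet normal -0.883 0.284 0.375
outer loop
vertex -1.665 -3.796 1.031
vertex -0.937 -1.84 1.264
vertex -2.103 -3.481 -0.24
endloop
endfacet
facet normal -0.347 -0.931 -0.111
outer loop
vertex -0.303 -4.06 -1.004
vertex -1.665 -3.796 1.031
vertex -2.103 -3.481 -0.24
endloop
endfacet
facet normal -0.883 0.283 0.375
outer loop
vertex -2.103 -3.481 -0.24
vertex -0.937 -1.84 1.264
vertex -1.376 -1.525 -0.006
endloop
endfacet
facet normal -0.317 0.228 -0.920
outer loop
vertex -1.376 -1.525 -0.006
vertex -0.303 -4.06 -1.004
vertex -2.103 -3.481 -0.24
endloop
endfacet
facet normal 0.317 -0.228 0.921
outer loop
vertex -1.665 -3.796 1.031
vertex 0.863 -2.419 0.5
vertex -0.937 -1.84 1.264
endloop
endfacet
facet normal -0.347 -0.931 -0.111
outer loop
vertex 0.136 -4.375 0.266
vertex -1.665 -3.796 1.031
vertex -0.303 -4.06 -1.004
endloop
endfacet
facet normal 0.318 -0.228 0.920
outer loop
vertex 0.136 -4.375 0.266
vertex 0.863 -2.419 0.5
vertex -1.665 -3.796 1.031
endloop
endfacet
facet normal 0.347 0.931 0.111
outer loop
vertex -0.937 -1.84 1.264
vertex 0.863 -2.419 0.5
vertex -1.376 -1.525 -0.006
endloop
endfacet
facet normal -0.318 0.228 -0.920
outer loop
vertex 0.425 -2.104 -0.771
vertex -0.303 -4.06 -1.004
vertex -1.376 -1.525 -0.006
endloop
endfacet
facet normal 0.347 0.931 0.111
outer loop
vertex -1.376 -1.525 -0.006
vertex 0.863 -2.419 0.5
vertex 0.425 -2.104 -0.771
endloop
endfacet
facet normal 0.882 -0.284 -0.375
outer loop
vertex 0.425 -2.104 -0.771
vertex 0.136 -4.375 0.266
vertex -0.303 -4.06 -1.004
endloop
endfacet
facet normal 0.883 -0.283 -0.374
outer loop
vertex 0.863 -2.419 0.5
vertex 0.136 -4.375 0.266
vertex 0.425 -2.104 -0.771
endloop
endfacet
facet normal -0.994 0.044 0.098
outer loop
vertex -4.262 -1.85 -0.685
vertex -4.306 -0.967 -1.525
vertex -4.462 -3.207 -2.099
endloop
endfacet
facet normal 0.037 -0.724 0.689
outer loop
vertex -2.494 -3.293 -2.295
vertex -4.262 -1.85 -0.685
vertex -4.462 -3.207 -2.099
endloop
endfacet
facet normal -0.994 0.044 0.099
outer loop
vertex -4.462 -3.207 -2.099
vertex -4.306 -0.967 -1.525
vertex -4.507 -2.324 -2.94
endloop
endfacet
facet normal -0.102 -0.689 -0.718
outer loop
vertex -4.507 -2.324 -2.94
vertex -2.494 -3.293 -2.295
vertex -4.462 -3.207 -2.099
endloop
endfacet
facet normal 0.102 0.688 0.718
outer loop
vertex -4.262 -1.85 -0.685
vertex -2.338 -1.053 -1.721
vertex -4.306 -0.967 -1.525
endloop
endfacet
facet normal 0.037 -0.724 0.689
outer loop
vertex -2.293 -1.936 -0.88
vertex -4.262 -1.85 -0.685
vertex -2.494 -3.293 -2.295
endloop
endfacet
facet normal 0.101 0.689 0.718
outer loop
vertex -2.293 -1.936 -0.88
vertex -2.338 -1.053 -1.721
vertex -4.262 -1.85 -0.685
endloop
endfacet
facet normal -0.037 0.724 -0.689
outer loop
vertex -4.306 -0.967 -1.525
vertex -2.338 -1.053 -1.721
vertex -4.507 -2.324 -2.94
endloop
endfacet
facet normal -0.101 -0.688 -0.718
outer loop
vertex -2.538 -2.41 -3.135
vertex -2.494 -3.293 -2.295
vertex -4.507 -2.324 -2.94
endloop
endfacet
facet normal -0.037 0.724 -0.689
outer loop
vertex -4.507 -2.324 -2.94
vertex -2.338 -1.053 -1.721
vertex -2.538 -2.41 -3.135
endloop
endfacet
facet normal 0.994 -0.044 -0.099
outer loop
vertex -2.538 -2.41 -3.135
vertex -2.293 -1.936 -0.88
vertex -2.494 -3.293 -2.295
endloop
endfacet
facet normal 0.994 -0.044 -0.099
outer loop
vertex -2.338 -1.053 -1.721
vertex -2.293 -1.936 -0.88
vertex -2.538 -2.41 -3.135
endloop
endfacet

endsolid


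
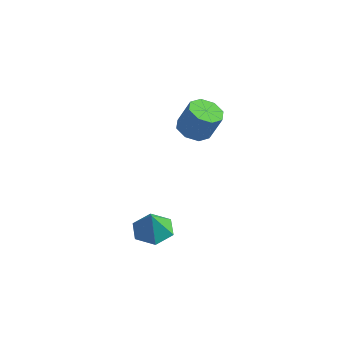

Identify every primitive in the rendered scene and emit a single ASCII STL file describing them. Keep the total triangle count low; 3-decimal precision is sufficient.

solid 
facet normal -0.097 0.252 -0.963
outer loop
vertex 2.567 -1.752 -3.418
vertex 1.598 -1.889 -3.356
vertex 1.982 -1.008 -3.164
endloop
endfacet
facet normal 0.717 0.360 0.596
outer loop
vertex 2.567 -1.752 -3.418
vertex 1.982 -1.008 -3.164
vertex 1.722 -2.211 -2.124
endloop
endfacet
facet normal -0.096 0.252 -0.963
outer loop
vertex 1.982 -1.008 -3.164
vertex 1.598 -1.889 -3.356
vertex 1.013 -1.144 -3.103
endloop
endfacet
facet normal -0.045 0.659 0.751
outer loop
vertex 1.982 -1.008 -3.164
vertex 1.013 -1.144 -3.103
vertex 1.722 -2.211 -2.124
endloop
endfacet
facet normal -0.096 0.252 -0.963
outer loop
vertex 1.013 -1.144 -3.103
vertex 1.598 -1.889 -3.356
vertex 0.63 -2.025 -3.295
endloop
endfacet
facet normal -0.709 0.159 0.687
outer loop
vertex 1.013 -1.144 -3.103
vertex 0.63 -2.025 -3.295
vertex 1.722 -2.211 -2.124
endloop
endfacet
facet normal -0.096 0.252 -0.963
outer loop
vertex 0.63 -2.025 -3.295
vertex 1.598 -1.889 -3.356
vertex 1.214 -2.77 -3.548
endloop
endfacet
facet normal -0.611 -0.638 0.468
outer loop
vertex 0.63 -2.025 -3.295
vertex 1.214 -2.77 -3.548
vertex 1.722 -2.211 -2.124
endloop
endfacet
facet normal -0.097 0.252 -0.963
outer loop
vertex 1.214 -2.77 -3.548
vertex 1.598 -1.889 -3.356
vertex 2.183 -2.633 -3.61
endloop
endfacet
facet normal 0.153 -0.937 0.313
outer loop
vertex 1.214 -2.77 -3.548
vertex 2.183 -2.633 -3.61
vertex 1.722 -2.211 -2.124
endloop
endfacet
facet normal -0.097 0.252 -0.963
outer loop
vertex 2.183 -2.633 -3.61
vertex 1.598 -1.889 -3.356
vertex 2.567 -1.752 -3.418
endloop
endfacet
facet normal 0.816 -0.438 0.377
outer loop
vertex 2.183 -2.633 -3.61
vertex 2.567 -1.752 -3.418
vertex 1.722 -2.211 -2.124
endloop
endfacet
facet normal -0.374 -0.109 -0.921
outer loop
vertex 0.877 4.363 -1.14
vertex 0.352 3.706 -0.849
vertex 0.273 4.59 -0.922
endloop
endfacet
facet normal 0.272 0.936 -0.221
outer loop
vertex 0.877 4.363 -1.14
vertex 0.273 4.59 -0.922
vertex 1.453 4.531 0.278
endloop
endfacet
facet normal 0.271 0.937 -0.220
outer loop
vertex 1.453 4.531 0.278
vertex 0.273 4.59 -0.922
vertex 0.849 4.757 0.497
endloop
endfacet
facet normal 0.375 0.109 0.921
outer loop
vertex 1.453 4.531 0.278
vertex 0.849 4.757 0.497
vertex 0.928 3.874 0.569
endloop
endfacet
facet normal -0.374 -0.109 -0.921
outer loop
vertex 0.273 4.59 -0.922
vertex 0.352 3.706 -0.849
vertex -0.285 4.299 -0.661
endloop
endfacet
facet normal -0.435 0.898 0.071
outer loop
vertex 0.273 4.59 -0.922
vertex -0.285 4.299 -0.661
vertex 0.849 4.757 0.497
endloop
endfacet
facet normal -0.434 0.898 0.070
outer loop
vertex 0.849 4.757 0.497
vertex -0.285 4.299 -0.661
vertex 0.291 4.467 0.758
endloop
endfacet
facet normal 0.374 0.109 0.921
outer loop
vertex 0.849 4.757 0.497
vertex 0.291 4.467 0.758
vertex 0.928 3.874 0.569
endloop
endfacet
facet normal -0.374 -0.110 -0.921
outer loop
vertex -0.285 4.299 -0.661
vertex 0.352 3.706 -0.849
vertex -0.47 3.661 -0.51
endloop
endfacet
facet normal -0.887 0.333 0.321
outer loop
vertex -0.285 4.299 -0.661
vertex -0.47 3.661 -0.51
vertex 0.291 4.467 0.758
endloop
endfacet
facet normal -0.887 0.332 0.321
outer loop
vertex 0.291 4.467 0.758
vertex -0.47 3.661 -0.51
vertex 0.106 3.828 0.908
endloop
endfacet
facet normal 0.374 0.108 0.921
outer loop
vertex 0.291 4.467 0.758
vertex 0.106 3.828 0.908
vertex 0.928 3.874 0.569
endloop
endfacet
facet normal -0.374 -0.109 -0.921
outer loop
vertex -0.47 3.661 -0.51
vertex 0.352 3.706 -0.849
vertex -0.173 3.049 -0.558
endloop
endfacet
facet normal -0.819 -0.427 0.383
outer loop
vertex -0.47 3.661 -0.51
vertex -0.173 3.049 -0.558
vertex 0.106 3.828 0.908
endloop
endfacet
facet normal -0.819 -0.428 0.383
outer loop
vertex 0.106 3.828 0.908
vertex -0.173 3.049 -0.558
vertex 0.403 3.217 0.86
endloop
endfacet
facet normal 0.374 0.109 0.921
outer loop
vertex 0.106 3.828 0.908
vertex 0.403 3.217 0.86
vertex 0.928 3.874 0.569
endloop
endfacet
facet normal -0.375 -0.109 -0.921
outer loop
vertex -0.173 3.049 -0.558
vertex 0.352 3.706 -0.849
vertex 0.431 2.823 -0.777
endloop
endfacet
facet normal -0.271 -0.937 0.221
outer loop
vertex -0.173 3.049 -0.558
vertex 0.431 2.823 -0.777
vertex 0.403 3.217 0.86
endloop
endfacet
facet normal -0.272 -0.937 0.221
outer loop
vertex 0.403 3.217 0.86
vertex 0.431 2.823 -0.777
vertex 1.007 2.99 0.642
endloop
endfacet
facet normal 0.374 0.109 0.921
outer loop
vertex 0.403 3.217 0.86
vertex 1.007 2.99 0.642
vertex 0.928 3.874 0.569
endloop
endfacet
facet normal -0.374 -0.109 -0.921
outer loop
vertex 0.431 2.823 -0.777
vertex 0.352 3.706 -0.849
vertex 0.989 3.113 -1.038
endloop
endfacet
facet normal 0.434 -0.898 -0.070
outer loop
vertex 0.431 2.823 -0.777
vertex 0.989 3.113 -1.038
vertex 1.007 2.99 0.642
endloop
endfacet
facet normal 0.435 -0.898 -0.070
outer loop
vertex 1.007 2.99 0.642
vertex 0.989 3.113 -1.038
vertex 1.565 3.281 0.381
endloop
endfacet
facet normal 0.374 0.109 0.921
outer loop
vertex 1.007 2.99 0.642
vertex 1.565 3.281 0.381
vertex 0.928 3.874 0.569
endloop
endfacet
facet normal -0.374 -0.108 -0.921
outer loop
vertex 0.989 3.113 -1.038
vertex 0.352 3.706 -0.849
vertex 1.174 3.752 -1.188
endloop
endfacet
facet normal 0.887 -0.332 -0.321
outer loop
vertex 0.989 3.113 -1.038
vertex 1.174 3.752 -1.188
vertex 1.565 3.281 0.381
endloop
endfacet
facet normal 0.887 -0.333 -0.321
outer loop
vertex 1.565 3.281 0.381
vertex 1.174 3.752 -1.188
vertex 1.75 3.919 0.23
endloop
endfacet
facet normal 0.374 0.110 0.921
outer loop
vertex 1.565 3.281 0.381
vertex 1.75 3.919 0.23
vertex 0.928 3.874 0.569
endloop
endfacet
facet normal -0.374 -0.109 -0.921
outer loop
vertex 1.174 3.752 -1.188
vertex 0.352 3.706 -0.849
vertex 0.877 4.363 -1.14
endloop
endfacet
facet normal 0.819 0.428 -0.383
outer loop
vertex 1.174 3.752 -1.188
vertex 0.877 4.363 -1.14
vertex 1.75 3.919 0.23
endloop
endfacet
facet normal 0.819 0.427 -0.383
outer loop
vertex 1.75 3.919 0.23
vertex 0.877 4.363 -1.14
vertex 1.453 4.531 0.278
endloop
endfacet
facet normal 0.374 0.109 0.921
outer loop
vertex 1.75 3.919 0.23
vertex 1.453 4.531 0.278
vertex 0.928 3.874 0.569
endloop
endfacet

endsolid


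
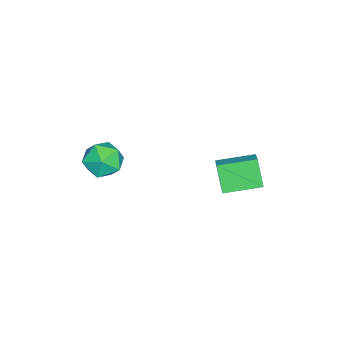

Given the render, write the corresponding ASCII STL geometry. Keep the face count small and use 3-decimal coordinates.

solid 
facet normal 0.391 0.752 0.531
outer loop
vertex 0.613 -2.595 -1.582
vertex -0.006 -2.885 -0.715
vertex 1.001 -3.317 -0.844
endloop
endfacet
facet normal 0.858 0.511 0.048
outer loop
vertex 0.613 -2.595 -1.582
vertex 1.001 -3.317 -0.844
vertex 1.164 -3.489 -1.922
endloop
endfacet
facet normal 0.561 0.573 -0.597
outer loop
vertex 0.613 -2.595 -1.582
vertex 1.164 -3.489 -1.922
vertex 0.257 -3.162 -2.46
endloop
endfacet
facet normal -0.090 0.853 -0.514
outer loop
vertex 0.613 -2.595 -1.582
vertex 0.257 -3.162 -2.46
vertex -0.466 -2.789 -1.714
endloop
endfacet
facet normal -0.196 0.964 0.183
outer loop
vertex 0.613 -2.595 -1.582
vertex -0.466 -2.789 -1.714
vertex -0.006 -2.885 -0.715
endloop
endfacet
facet normal 0.967 -0.183 0.175
outer loop
vertex 1.164 -3.489 -1.922
vertex 1.001 -3.317 -0.844
vertex 0.886 -4.331 -1.266
endloop
endfacet
facet normal 0.211 0.207 0.955
outer loop
vertex 1.001 -3.317 -0.844
vertex -0.006 -2.885 -0.715
vertex 0.163 -3.958 -0.52
endloop
endfacet
facet normal -0.738 0.549 0.392
outer loop
vertex -0.006 -2.885 -0.715
vertex -0.466 -2.789 -1.714
vertex -0.744 -3.631 -1.058
endloop
endfacet
facet normal -0.568 0.370 -0.735
outer loop
vertex -0.466 -2.789 -1.714
vertex 0.257 -3.162 -2.46
vertex -0.581 -3.803 -2.136
endloop
endfacet
facet normal 0.487 -0.081 -0.870
outer loop
vertex 0.257 -3.162 -2.46
vertex 1.164 -3.489 -1.922
vertex 0.426 -4.235 -2.265
endloop
endfacet
facet normal 0.090 -0.853 0.514
outer loop
vertex -0.193 -4.525 -1.398
vertex 0.886 -4.331 -1.266
vertex 0.163 -3.958 -0.52
endloop
endfacet
facet normal -0.561 -0.573 0.597
outer loop
vertex -0.193 -4.525 -1.398
vertex 0.163 -3.958 -0.52
vertex -0.744 -3.631 -1.058
endloop
endfacet
facet normal -0.858 -0.511 -0.048
outer loop
vertex -0.193 -4.525 -1.398
vertex -0.744 -3.631 -1.058
vertex -0.581 -3.803 -2.136
endloop
endfacet
facet normal -0.391 -0.752 -0.531
outer loop
vertex -0.193 -4.525 -1.398
vertex -0.581 -3.803 -2.136
vertex 0.426 -4.235 -2.265
endloop
endfacet
facet normal 0.196 -0.964 -0.183
outer loop
vertex -0.193 -4.525 -1.398
vertex 0.426 -4.235 -2.265
vertex 0.886 -4.331 -1.266
endloop
endfacet
facet normal 0.568 -0.370 0.735
outer loop
vertex 0.163 -3.958 -0.52
vertex 0.886 -4.331 -1.266
vertex 1.001 -3.317 -0.844
endloop
endfacet
facet normal -0.487 0.081 0.870
outer loop
vertex -0.744 -3.631 -1.058
vertex 0.163 -3.958 -0.52
vertex -0.006 -2.885 -0.715
endloop
endfacet
facet normal -0.967 0.183 -0.175
outer loop
vertex -0.581 -3.803 -2.136
vertex -0.744 -3.631 -1.058
vertex -0.466 -2.789 -1.714
endloop
endfacet
facet normal -0.211 -0.207 -0.955
outer loop
vertex 0.426 -4.235 -2.265
vertex -0.581 -3.803 -2.136
vertex 0.257 -3.162 -2.46
endloop
endfacet
facet normal 0.738 -0.549 -0.392
outer loop
vertex 0.886 -4.331 -1.266
vertex 0.426 -4.235 -2.265
vertex 1.164 -3.489 -1.922
endloop
endfacet
facet normal -0.394 -0.321 0.861
outer loop
vertex -2.591 1.038 -3.09
vertex -3.442 2.773 -2.834
vertex -3.416 0.707 -3.591
endloop
endfacet
facet normal 0.437 -0.890 -0.132
outer loop
vertex -2.778 1.227 -4.986
vertex -2.591 1.038 -3.09
vertex -3.416 0.707 -3.591
endloop
endfacet
facet normal -0.394 -0.321 0.861
outer loop
vertex -3.416 0.707 -3.591
vertex -3.442 2.773 -2.834
vertex -4.267 2.443 -3.334
endloop
endfacet
facet normal -0.809 -0.324 -0.491
outer loop
vertex -4.267 2.443 -3.334
vertex -2.778 1.227 -4.986
vertex -3.416 0.707 -3.591
endloop
endfacet
facet normal 0.809 0.324 0.491
outer loop
vertex -2.591 1.038 -3.09
vertex -2.804 3.293 -4.229
vertex -3.442 2.773 -2.834
endloop
endfacet
facet normal 0.436 -0.890 -0.132
outer loop
vertex -1.953 1.557 -4.486
vertex -2.591 1.038 -3.09
vertex -2.778 1.227 -4.986
endloop
endfacet
facet normal 0.809 0.324 0.490
outer loop
vertex -1.953 1.557 -4.486
vertex -2.804 3.293 -4.229
vertex -2.591 1.038 -3.09
endloop
endfacet
facet normal -0.436 0.890 0.132
outer loop
vertex -3.442 2.773 -2.834
vertex -2.804 3.293 -4.229
vertex -4.267 2.443 -3.334
endloop
endfacet
facet normal -0.809 -0.324 -0.490
outer loop
vertex -3.629 2.962 -4.73
vertex -2.778 1.227 -4.986
vertex -4.267 2.443 -3.334
endloop
endfacet
facet normal -0.437 0.890 0.131
outer loop
vertex -4.267 2.443 -3.334
vertex -2.804 3.293 -4.229
vertex -3.629 2.962 -4.73
endloop
endfacet
facet normal 0.394 0.320 -0.861
outer loop
vertex -3.629 2.962 -4.73
vertex -1.953 1.557 -4.486
vertex -2.778 1.227 -4.986
endloop
endfacet
facet normal 0.394 0.321 -0.861
outer loop
vertex -2.804 3.293 -4.229
vertex -1.953 1.557 -4.486
vertex -3.629 2.962 -4.73
endloop
endfacet

endsolid


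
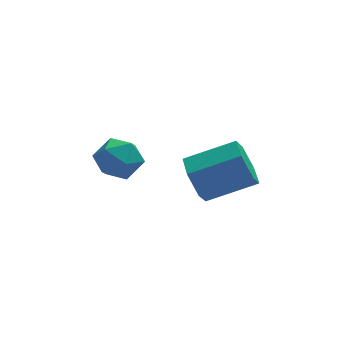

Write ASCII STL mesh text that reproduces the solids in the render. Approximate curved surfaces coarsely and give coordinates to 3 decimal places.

solid 
facet normal -0.920 0.047 -0.388
outer loop
vertex 1.023 -0.22 -3.219
vertex 0.76 -0.624 -2.644
vertex 0.779 0.124 -2.599
endloop
endfacet
facet normal 0.217 0.887 -0.407
outer loop
vertex 1.023 -0.22 -3.219
vertex 0.779 0.124 -2.599
vertex 2.422 -0.292 -2.63
endloop
endfacet
facet normal 0.217 0.887 -0.407
outer loop
vertex 2.422 -0.292 -2.63
vertex 0.779 0.124 -2.599
vertex 2.179 0.052 -2.01
endloop
endfacet
facet normal 0.921 -0.047 0.387
outer loop
vertex 2.422 -0.292 -2.63
vertex 2.179 0.052 -2.01
vertex 2.16 -0.696 -2.056
endloop
endfacet
facet normal -0.921 0.047 -0.387
outer loop
vertex 0.779 0.124 -2.599
vertex 0.76 -0.624 -2.644
vertex 0.517 -0.28 -2.024
endloop
endfacet
facet normal -0.172 0.841 0.513
outer loop
vertex 0.779 0.124 -2.599
vertex 0.517 -0.28 -2.024
vertex 2.179 0.052 -2.01
endloop
endfacet
facet normal -0.172 0.841 0.513
outer loop
vertex 2.179 0.052 -2.01
vertex 0.517 -0.28 -2.024
vertex 1.917 -0.352 -1.435
endloop
endfacet
facet normal 0.921 -0.047 0.387
outer loop
vertex 2.179 0.052 -2.01
vertex 1.917 -0.352 -1.435
vertex 2.16 -0.696 -2.056
endloop
endfacet
facet normal -0.921 0.047 -0.387
outer loop
vertex 0.517 -0.28 -2.024
vertex 0.76 -0.624 -2.644
vertex 0.498 -1.028 -2.07
endloop
endfacet
facet normal -0.389 -0.047 0.920
outer loop
vertex 0.517 -0.28 -2.024
vertex 0.498 -1.028 -2.07
vertex 1.917 -0.352 -1.435
endloop
endfacet
facet normal -0.390 -0.046 0.920
outer loop
vertex 1.917 -0.352 -1.435
vertex 0.498 -1.028 -2.07
vertex 1.897 -1.1 -1.481
endloop
endfacet
facet normal 0.921 -0.048 0.387
outer loop
vertex 1.917 -0.352 -1.435
vertex 1.897 -1.1 -1.481
vertex 2.16 -0.696 -2.056
endloop
endfacet
facet normal -0.921 0.047 -0.387
outer loop
vertex 0.498 -1.028 -2.07
vertex 0.76 -0.624 -2.644
vertex 0.741 -1.372 -2.69
endloop
endfacet
facet normal -0.217 -0.887 0.407
outer loop
vertex 0.498 -1.028 -2.07
vertex 0.741 -1.372 -2.69
vertex 1.897 -1.1 -1.481
endloop
endfacet
facet normal -0.217 -0.887 0.407
outer loop
vertex 1.897 -1.1 -1.481
vertex 0.741 -1.372 -2.69
vertex 2.141 -1.444 -2.101
endloop
endfacet
facet normal 0.920 -0.047 0.388
outer loop
vertex 1.897 -1.1 -1.481
vertex 2.141 -1.444 -2.101
vertex 2.16 -0.696 -2.056
endloop
endfacet
facet normal -0.921 0.047 -0.387
outer loop
vertex 0.741 -1.372 -2.69
vertex 0.76 -0.624 -2.644
vertex 1.003 -0.968 -3.265
endloop
endfacet
facet normal 0.172 -0.841 -0.513
outer loop
vertex 0.741 -1.372 -2.69
vertex 1.003 -0.968 -3.265
vertex 2.141 -1.444 -2.101
endloop
endfacet
facet normal 0.172 -0.841 -0.513
outer loop
vertex 2.141 -1.444 -2.101
vertex 1.003 -0.968 -3.265
vertex 2.403 -1.04 -2.676
endloop
endfacet
facet normal 0.921 -0.047 0.387
outer loop
vertex 2.141 -1.444 -2.101
vertex 2.403 -1.04 -2.676
vertex 2.16 -0.696 -2.056
endloop
endfacet
facet normal -0.921 0.048 -0.387
outer loop
vertex 1.003 -0.968 -3.265
vertex 0.76 -0.624 -2.644
vertex 1.023 -0.22 -3.219
endloop
endfacet
facet normal 0.389 0.046 -0.920
outer loop
vertex 1.003 -0.968 -3.265
vertex 1.023 -0.22 -3.219
vertex 2.403 -1.04 -2.676
endloop
endfacet
facet normal 0.390 0.047 -0.920
outer loop
vertex 2.403 -1.04 -2.676
vertex 1.023 -0.22 -3.219
vertex 2.422 -0.292 -2.63
endloop
endfacet
facet normal 0.921 -0.047 0.387
outer loop
vertex 2.403 -1.04 -2.676
vertex 2.422 -0.292 -2.63
vertex 2.16 -0.696 -2.056
endloop
endfacet
facet normal -0.927 -0.250 0.280
outer loop
vertex -1.909 -0.777 -1.207
vertex -1.764 -1.464 -1.341
vertex -1.641 -1.193 -0.691
endloop
endfacet
facet normal -0.703 0.329 0.630
outer loop
vertex -1.909 -0.777 -1.207
vertex -1.641 -1.193 -0.691
vertex -1.401 -0.525 -0.772
endloop
endfacet
facet normal -0.538 0.830 0.148
outer loop
vertex -1.909 -0.777 -1.207
vertex -1.401 -0.525 -0.772
vertex -1.374 -0.383 -1.472
endloop
endfacet
facet normal -0.660 0.559 -0.502
outer loop
vertex -1.909 -0.777 -1.207
vertex -1.374 -0.383 -1.472
vertex -1.598 -0.964 -1.824
endloop
endfacet
facet normal -0.901 -0.108 -0.421
outer loop
vertex -1.909 -0.777 -1.207
vertex -1.598 -0.964 -1.824
vertex -1.764 -1.464 -1.341
endloop
endfacet
facet normal -0.108 0.158 0.982
outer loop
vertex -1.401 -0.525 -0.772
vertex -1.641 -1.193 -0.691
vertex -0.942 -1.056 -0.636
endloop
endfacet
facet normal -0.470 -0.780 0.414
outer loop
vertex -1.641 -1.193 -0.691
vertex -1.764 -1.464 -1.341
vertex -1.166 -1.637 -0.988
endloop
endfacet
facet normal -0.426 -0.552 -0.717
outer loop
vertex -1.764 -1.464 -1.341
vertex -1.598 -0.964 -1.824
vertex -1.139 -1.495 -1.688
endloop
endfacet
facet normal -0.037 0.528 -0.848
outer loop
vertex -1.598 -0.964 -1.824
vertex -1.374 -0.383 -1.472
vertex -0.899 -0.827 -1.769
endloop
endfacet
facet normal 0.160 0.966 0.202
outer loop
vertex -1.374 -0.383 -1.472
vertex -1.401 -0.525 -0.772
vertex -0.776 -0.556 -1.119
endloop
endfacet
facet normal 0.660 -0.559 0.502
outer loop
vertex -0.631 -1.243 -1.253
vertex -0.942 -1.056 -0.636
vertex -1.166 -1.637 -0.988
endloop
endfacet
facet normal 0.538 -0.830 -0.148
outer loop
vertex -0.631 -1.243 -1.253
vertex -1.166 -1.637 -0.988
vertex -1.139 -1.495 -1.688
endloop
endfacet
facet normal 0.703 -0.329 -0.630
outer loop
vertex -0.631 -1.243 -1.253
vertex -1.139 -1.495 -1.688
vertex -0.899 -0.827 -1.769
endloop
endfacet
facet normal 0.927 0.250 -0.280
outer loop
vertex -0.631 -1.243 -1.253
vertex -0.899 -0.827 -1.769
vertex -0.776 -0.556 -1.119
endloop
endfacet
facet normal 0.901 0.108 0.421
outer loop
vertex -0.631 -1.243 -1.253
vertex -0.776 -0.556 -1.119
vertex -0.942 -1.056 -0.636
endloop
endfacet
facet normal 0.037 -0.528 0.848
outer loop
vertex -1.166 -1.637 -0.988
vertex -0.942 -1.056 -0.636
vertex -1.641 -1.193 -0.691
endloop
endfacet
facet normal -0.160 -0.966 -0.202
outer loop
vertex -1.139 -1.495 -1.688
vertex -1.166 -1.637 -0.988
vertex -1.764 -1.464 -1.341
endloop
endfacet
facet normal 0.108 -0.158 -0.982
outer loop
vertex -0.899 -0.827 -1.769
vertex -1.139 -1.495 -1.688
vertex -1.598 -0.964 -1.824
endloop
endfacet
facet normal 0.470 0.780 -0.414
outer loop
vertex -0.776 -0.556 -1.119
vertex -0.899 -0.827 -1.769
vertex -1.374 -0.383 -1.472
endloop
endfacet
facet normal 0.426 0.552 0.717
outer loop
vertex -0.942 -1.056 -0.636
vertex -0.776 -0.556 -1.119
vertex -1.401 -0.525 -0.772
endloop
endfacet

endsolid


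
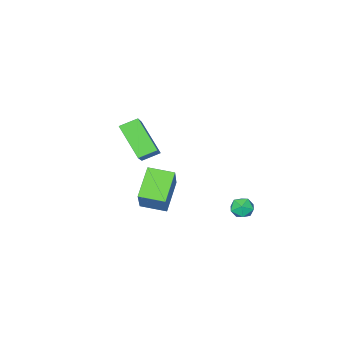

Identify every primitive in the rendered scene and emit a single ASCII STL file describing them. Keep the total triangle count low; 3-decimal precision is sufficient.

solid 
facet normal -0.676 -0.444 0.588
outer loop
vertex 1.559 -1.518 -2.175
vertex 0.702 -0.437 -2.345
vertex 0.745 -2.417 -3.79
endloop
endfacet
facet normal 0.616 -0.778 0.123
outer loop
vertex 2.018 -1.583 -4.895
vertex 1.559 -1.518 -2.175
vertex 0.745 -2.417 -3.79
endloop
endfacet
facet normal -0.677 -0.443 0.587
outer loop
vertex 0.745 -2.417 -3.79
vertex 0.702 -0.437 -2.345
vertex -0.111 -1.335 -3.961
endloop
endfacet
facet normal -0.403 -0.445 -0.800
outer loop
vertex -0.111 -1.335 -3.961
vertex 2.018 -1.583 -4.895
vertex 0.745 -2.417 -3.79
endloop
endfacet
facet normal 0.403 0.445 0.800
outer loop
vertex 1.559 -1.518 -2.175
vertex 1.975 0.397 -3.45
vertex 0.702 -0.437 -2.345
endloop
endfacet
facet normal 0.616 -0.778 0.123
outer loop
vertex 2.831 -0.685 -3.279
vertex 1.559 -1.518 -2.175
vertex 2.018 -1.583 -4.895
endloop
endfacet
facet normal 0.403 0.445 0.800
outer loop
vertex 2.831 -0.685 -3.279
vertex 1.975 0.397 -3.45
vertex 1.559 -1.518 -2.175
endloop
endfacet
facet normal -0.616 0.778 -0.122
outer loop
vertex 0.702 -0.437 -2.345
vertex 1.975 0.397 -3.45
vertex -0.111 -1.335 -3.961
endloop
endfacet
facet normal -0.403 -0.445 -0.800
outer loop
vertex 1.161 -0.502 -5.065
vertex 2.018 -1.583 -4.895
vertex -0.111 -1.335 -3.961
endloop
endfacet
facet normal -0.616 0.778 -0.123
outer loop
vertex -0.111 -1.335 -3.961
vertex 1.975 0.397 -3.45
vertex 1.161 -0.502 -5.065
endloop
endfacet
facet normal 0.677 0.444 -0.587
outer loop
vertex 1.161 -0.502 -5.065
vertex 2.831 -0.685 -3.279
vertex 2.018 -1.583 -4.895
endloop
endfacet
facet normal 0.677 0.443 -0.588
outer loop
vertex 1.975 0.397 -3.45
vertex 2.831 -0.685 -3.279
vertex 1.161 -0.502 -5.065
endloop
endfacet
facet normal -0.844 0.379 0.380
outer loop
vertex 3.376 0.114 2.992
vertex 3.427 1.628 1.596
vertex 2.229 -1.089 1.644
endloop
endfacet
facet normal -0.025 -0.735 0.677
outer loop
vertex 3.073 -1.468 1.264
vertex 3.376 0.114 2.992
vertex 2.229 -1.089 1.644
endloop
endfacet
facet normal -0.844 0.379 0.380
outer loop
vertex 2.229 -1.089 1.644
vertex 3.427 1.628 1.596
vertex 2.28 0.425 0.249
endloop
endfacet
facet normal -0.536 -0.562 -0.630
outer loop
vertex 2.28 0.425 0.249
vertex 3.073 -1.468 1.264
vertex 2.229 -1.089 1.644
endloop
endfacet
facet normal 0.536 0.562 0.630
outer loop
vertex 3.376 0.114 2.992
vertex 4.271 1.249 1.216
vertex 3.427 1.628 1.596
endloop
endfacet
facet normal -0.024 -0.735 0.677
outer loop
vertex 4.22 -0.265 2.611
vertex 3.376 0.114 2.992
vertex 3.073 -1.468 1.264
endloop
endfacet
facet normal 0.537 0.562 0.630
outer loop
vertex 4.22 -0.265 2.611
vertex 4.271 1.249 1.216
vertex 3.376 0.114 2.992
endloop
endfacet
facet normal 0.025 0.735 -0.678
outer loop
vertex 3.427 1.628 1.596
vertex 4.271 1.249 1.216
vertex 2.28 0.425 0.249
endloop
endfacet
facet normal -0.537 -0.562 -0.629
outer loop
vertex 3.124 0.046 -0.132
vertex 3.073 -1.468 1.264
vertex 2.28 0.425 0.249
endloop
endfacet
facet normal 0.025 0.735 -0.677
outer loop
vertex 2.28 0.425 0.249
vertex 4.271 1.249 1.216
vertex 3.124 0.046 -0.132
endloop
endfacet
facet normal 0.844 -0.379 -0.380
outer loop
vertex 3.124 0.046 -0.132
vertex 4.22 -0.265 2.611
vertex 3.073 -1.468 1.264
endloop
endfacet
facet normal 0.844 -0.379 -0.380
outer loop
vertex 4.271 1.249 1.216
vertex 4.22 -0.265 2.611
vertex 3.124 0.046 -0.132
endloop
endfacet
facet normal -0.108 0.661 0.743
outer loop
vertex -0.932 3.56 -3.539
vertex -1.009 3.047 -3.094
vertex -0.386 3.295 -3.224
endloop
endfacet
facet normal 0.314 0.921 0.231
outer loop
vertex -0.932 3.56 -3.539
vertex -0.386 3.295 -3.224
vertex -0.355 3.451 -3.889
endloop
endfacet
facet normal -0.055 0.924 -0.378
outer loop
vertex -0.932 3.56 -3.539
vertex -0.355 3.451 -3.889
vertex -0.959 3.3 -4.17
endloop
endfacet
facet normal -0.706 0.665 -0.244
outer loop
vertex -0.932 3.56 -3.539
vertex -0.959 3.3 -4.17
vertex -1.364 3.05 -3.679
endloop
endfacet
facet normal -0.738 0.502 0.451
outer loop
vertex -0.932 3.56 -3.539
vertex -1.364 3.05 -3.679
vertex -1.009 3.047 -3.094
endloop
endfacet
facet normal 0.866 0.476 0.152
outer loop
vertex -0.355 3.451 -3.889
vertex -0.386 3.295 -3.224
vertex -0.076 2.87 -3.661
endloop
endfacet
facet normal 0.184 0.053 0.982
outer loop
vertex -0.386 3.295 -3.224
vertex -1.009 3.047 -3.094
vertex -0.481 2.62 -3.17
endloop
endfacet
facet normal -0.838 -0.203 0.507
outer loop
vertex -1.009 3.047 -3.094
vertex -1.364 3.05 -3.679
vertex -1.085 2.469 -3.451
endloop
endfacet
facet normal -0.785 0.061 -0.616
outer loop
vertex -1.364 3.05 -3.679
vertex -0.959 3.3 -4.17
vertex -1.054 2.625 -4.116
endloop
endfacet
facet normal 0.268 0.480 -0.835
outer loop
vertex -0.959 3.3 -4.17
vertex -0.355 3.451 -3.889
vertex -0.431 2.873 -4.246
endloop
endfacet
facet normal 0.706 -0.665 0.244
outer loop
vertex -0.508 2.36 -3.801
vertex -0.076 2.87 -3.661
vertex -0.481 2.62 -3.17
endloop
endfacet
facet normal 0.055 -0.924 0.378
outer loop
vertex -0.508 2.36 -3.801
vertex -0.481 2.62 -3.17
vertex -1.085 2.469 -3.451
endloop
endfacet
facet normal -0.314 -0.921 -0.231
outer loop
vertex -0.508 2.36 -3.801
vertex -1.085 2.469 -3.451
vertex -1.054 2.625 -4.116
endloop
endfacet
facet normal 0.108 -0.661 -0.743
outer loop
vertex -0.508 2.36 -3.801
vertex -1.054 2.625 -4.116
vertex -0.431 2.873 -4.246
endloop
endfacet
facet normal 0.738 -0.502 -0.451
outer loop
vertex -0.508 2.36 -3.801
vertex -0.431 2.873 -4.246
vertex -0.076 2.87 -3.661
endloop
endfacet
facet normal 0.785 -0.061 0.616
outer loop
vertex -0.481 2.62 -3.17
vertex -0.076 2.87 -3.661
vertex -0.386 3.295 -3.224
endloop
endfacet
facet normal -0.268 -0.480 0.835
outer loop
vertex -1.085 2.469 -3.451
vertex -0.481 2.62 -3.17
vertex -1.009 3.047 -3.094
endloop
endfacet
facet normal -0.866 -0.476 -0.152
outer loop
vertex -1.054 2.625 -4.116
vertex -1.085 2.469 -3.451
vertex -1.364 3.05 -3.679
endloop
endfacet
facet normal -0.184 -0.053 -0.982
outer loop
vertex -0.431 2.873 -4.246
vertex -1.054 2.625 -4.116
vertex -0.959 3.3 -4.17
endloop
endfacet
facet normal 0.838 0.203 -0.507
outer loop
vertex -0.076 2.87 -3.661
vertex -0.431 2.873 -4.246
vertex -0.355 3.451 -3.889
endloop
endfacet

endsolid


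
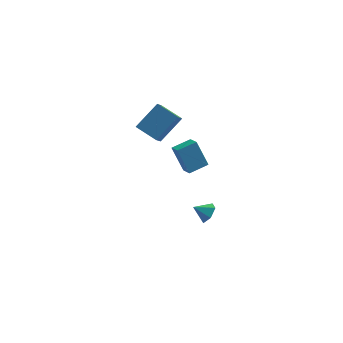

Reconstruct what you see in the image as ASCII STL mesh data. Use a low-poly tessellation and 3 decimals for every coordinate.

solid 
facet normal 0.818 0.131 -0.559
outer loop
vertex 3.746 0.063 -3.351
vertex 3.298 0.18 -3.979
vertex 3.507 0.784 -3.532
endloop
endfacet
facet normal -0.026 0.235 0.972
outer loop
vertex 3.746 0.063 -3.351
vertex 3.507 0.784 -3.532
vertex 2.422 0.04 -3.381
endloop
endfacet
facet normal 0.819 0.130 -0.558
outer loop
vertex 3.507 0.784 -3.532
vertex 3.298 0.18 -3.979
vertex 3.06 0.9 -4.161
endloop
endfacet
facet normal -0.456 0.759 0.464
outer loop
vertex 3.507 0.784 -3.532
vertex 3.06 0.9 -4.161
vertex 2.422 0.04 -3.381
endloop
endfacet
facet normal 0.818 0.129 -0.560
outer loop
vertex 3.06 0.9 -4.161
vertex 3.298 0.18 -3.979
vertex 2.85 0.296 -4.607
endloop
endfacet
facet normal -0.866 0.454 -0.208
outer loop
vertex 3.06 0.9 -4.161
vertex 2.85 0.296 -4.607
vertex 2.422 0.04 -3.381
endloop
endfacet
facet normal 0.818 0.131 -0.560
outer loop
vertex 2.85 0.296 -4.607
vertex 3.298 0.18 -3.979
vertex 3.089 -0.424 -4.426
endloop
endfacet
facet normal -0.848 -0.376 -0.374
outer loop
vertex 2.85 0.296 -4.607
vertex 3.089 -0.424 -4.426
vertex 2.422 0.04 -3.381
endloop
endfacet
facet normal 0.819 0.130 -0.559
outer loop
vertex 3.089 -0.424 -4.426
vertex 3.298 0.18 -3.979
vertex 3.536 -0.541 -3.798
endloop
endfacet
facet normal -0.419 -0.898 0.131
outer loop
vertex 3.089 -0.424 -4.426
vertex 3.536 -0.541 -3.798
vertex 2.422 0.04 -3.381
endloop
endfacet
facet normal 0.818 0.130 -0.560
outer loop
vertex 3.536 -0.541 -3.798
vertex 3.298 0.18 -3.979
vertex 3.746 0.063 -3.351
endloop
endfacet
facet normal -0.008 -0.593 0.805
outer loop
vertex 3.536 -0.541 -3.798
vertex 3.746 0.063 -3.351
vertex 2.422 0.04 -3.381
endloop
endfacet
facet normal -0.827 0.430 0.362
outer loop
vertex 0.207 0.675 5.302
vertex 0.342 1.597 4.515
vertex -0.933 -0.347 3.909
endloop
endfacet
facet normal -0.111 -0.756 0.645
outer loop
vertex 0.358 -1.017 3.345
vertex 0.207 0.675 5.302
vertex -0.933 -0.347 3.909
endloop
endfacet
facet normal -0.827 0.430 0.362
outer loop
vertex -0.933 -0.347 3.909
vertex 0.342 1.597 4.515
vertex -0.798 0.576 3.122
endloop
endfacet
facet normal -0.550 -0.494 -0.673
outer loop
vertex -0.798 0.576 3.122
vertex 0.358 -1.017 3.345
vertex -0.933 -0.347 3.909
endloop
endfacet
facet normal 0.550 0.494 0.673
outer loop
vertex 0.207 0.675 5.302
vertex 1.633 0.927 3.951
vertex 0.342 1.597 4.515
endloop
endfacet
facet normal -0.111 -0.756 0.645
outer loop
vertex 1.498 0.004 4.738
vertex 0.207 0.675 5.302
vertex 0.358 -1.017 3.345
endloop
endfacet
facet normal 0.551 0.494 0.673
outer loop
vertex 1.498 0.004 4.738
vertex 1.633 0.927 3.951
vertex 0.207 0.675 5.302
endloop
endfacet
facet normal 0.111 0.756 -0.645
outer loop
vertex 0.342 1.597 4.515
vertex 1.633 0.927 3.951
vertex -0.798 0.576 3.122
endloop
endfacet
facet normal -0.551 -0.494 -0.673
outer loop
vertex 0.493 -0.095 2.558
vertex 0.358 -1.017 3.345
vertex -0.798 0.576 3.122
endloop
endfacet
facet normal 0.111 0.756 -0.645
outer loop
vertex -0.798 0.576 3.122
vertex 1.633 0.927 3.951
vertex 0.493 -0.095 2.558
endloop
endfacet
facet normal 0.827 -0.430 -0.362
outer loop
vertex 0.493 -0.095 2.558
vertex 1.498 0.004 4.738
vertex 0.358 -1.017 3.345
endloop
endfacet
facet normal 0.827 -0.430 -0.362
outer loop
vertex 1.633 0.927 3.951
vertex 1.498 0.004 4.738
vertex 0.493 -0.095 2.558
endloop
endfacet
facet normal -0.786 -0.574 -0.232
outer loop
vertex 1.659 -1.496 2.87
vertex 1.221 -0.76 2.534
vertex 2.398 -1.826 1.184
endloop
endfacet
facet normal 0.476 -0.800 0.365
outer loop
vertex 3.419 -1.08 1.486
vertex 1.659 -1.496 2.87
vertex 2.398 -1.826 1.184
endloop
endfacet
facet normal -0.786 -0.574 -0.232
outer loop
vertex 2.398 -1.826 1.184
vertex 1.221 -0.76 2.534
vertex 1.96 -1.09 0.848
endloop
endfacet
facet normal 0.395 -0.176 -0.901
outer loop
vertex 1.96 -1.09 0.848
vertex 3.419 -1.08 1.486
vertex 2.398 -1.826 1.184
endloop
endfacet
facet normal -0.395 0.176 0.901
outer loop
vertex 1.659 -1.496 2.87
vertex 2.242 -0.014 2.836
vertex 1.221 -0.76 2.534
endloop
endfacet
facet normal 0.476 -0.800 0.365
outer loop
vertex 2.68 -0.75 3.172
vertex 1.659 -1.496 2.87
vertex 3.419 -1.08 1.486
endloop
endfacet
facet normal -0.395 0.176 0.901
outer loop
vertex 2.68 -0.75 3.172
vertex 2.242 -0.014 2.836
vertex 1.659 -1.496 2.87
endloop
endfacet
facet normal -0.476 0.800 -0.365
outer loop
vertex 1.221 -0.76 2.534
vertex 2.242 -0.014 2.836
vertex 1.96 -1.09 0.848
endloop
endfacet
facet normal 0.395 -0.176 -0.901
outer loop
vertex 2.981 -0.344 1.15
vertex 3.419 -1.08 1.486
vertex 1.96 -1.09 0.848
endloop
endfacet
facet normal -0.476 0.800 -0.365
outer loop
vertex 1.96 -1.09 0.848
vertex 2.242 -0.014 2.836
vertex 2.981 -0.344 1.15
endloop
endfacet
facet normal 0.786 0.574 0.232
outer loop
vertex 2.981 -0.344 1.15
vertex 2.68 -0.75 3.172
vertex 3.419 -1.08 1.486
endloop
endfacet
facet normal 0.786 0.574 0.232
outer loop
vertex 2.242 -0.014 2.836
vertex 2.68 -0.75 3.172
vertex 2.981 -0.344 1.15
endloop
endfacet

endsolid
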